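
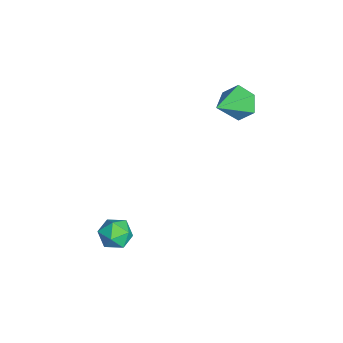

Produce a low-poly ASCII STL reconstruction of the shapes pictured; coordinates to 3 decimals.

solid 
facet normal -0.060 0.952 0.299
outer loop
vertex -1.083 -1.651 -3.68
vertex -1.555 -1.905 -2.965
vertex -0.663 -1.863 -2.92
endloop
endfacet
facet normal 0.543 0.837 -0.067
outer loop
vertex -1.083 -1.651 -3.68
vertex -0.663 -1.863 -2.92
vertex -0.334 -2.139 -3.704
endloop
endfacet
facet normal 0.366 0.596 -0.715
outer loop
vertex -1.083 -1.651 -3.68
vertex -0.334 -2.139 -3.704
vertex -1.022 -2.351 -4.233
endloop
endfacet
facet normal -0.346 0.563 -0.751
outer loop
vertex -1.083 -1.651 -3.68
vertex -1.022 -2.351 -4.233
vertex -1.776 -2.206 -3.777
endloop
endfacet
facet normal -0.610 0.783 -0.124
outer loop
vertex -1.083 -1.651 -3.68
vertex -1.776 -2.206 -3.777
vertex -1.555 -1.905 -2.965
endloop
endfacet
facet normal 0.908 0.322 0.268
outer loop
vertex -0.334 -2.139 -3.704
vertex -0.663 -1.863 -2.92
vertex -0.344 -2.694 -3.003
endloop
endfacet
facet normal -0.067 0.509 0.858
outer loop
vertex -0.663 -1.863 -2.92
vertex -1.555 -1.905 -2.965
vertex -1.098 -2.549 -2.547
endloop
endfacet
facet normal -0.956 0.236 0.173
outer loop
vertex -1.555 -1.905 -2.965
vertex -1.776 -2.206 -3.777
vertex -1.786 -2.761 -3.076
endloop
endfacet
facet normal -0.531 -0.120 -0.839
outer loop
vertex -1.776 -2.206 -3.777
vertex -1.022 -2.351 -4.233
vertex -1.457 -3.037 -3.86
endloop
endfacet
facet normal 0.621 -0.066 -0.781
outer loop
vertex -1.022 -2.351 -4.233
vertex -0.334 -2.139 -3.704
vertex -0.565 -2.995 -3.815
endloop
endfacet
facet normal 0.346 -0.563 0.751
outer loop
vertex -1.037 -3.249 -3.1
vertex -0.344 -2.694 -3.003
vertex -1.098 -2.549 -2.547
endloop
endfacet
facet normal -0.366 -0.596 0.715
outer loop
vertex -1.037 -3.249 -3.1
vertex -1.098 -2.549 -2.547
vertex -1.786 -2.761 -3.076
endloop
endfacet
facet normal -0.543 -0.837 0.067
outer loop
vertex -1.037 -3.249 -3.1
vertex -1.786 -2.761 -3.076
vertex -1.457 -3.037 -3.86
endloop
endfacet
facet normal 0.060 -0.952 -0.299
outer loop
vertex -1.037 -3.249 -3.1
vertex -1.457 -3.037 -3.86
vertex -0.565 -2.995 -3.815
endloop
endfacet
facet normal 0.610 -0.783 0.124
outer loop
vertex -1.037 -3.249 -3.1
vertex -0.565 -2.995 -3.815
vertex -0.344 -2.694 -3.003
endloop
endfacet
facet normal 0.531 0.120 0.839
outer loop
vertex -1.098 -2.549 -2.547
vertex -0.344 -2.694 -3.003
vertex -0.663 -1.863 -2.92
endloop
endfacet
facet normal -0.621 0.066 0.781
outer loop
vertex -1.786 -2.761 -3.076
vertex -1.098 -2.549 -2.547
vertex -1.555 -1.905 -2.965
endloop
endfacet
facet normal -0.908 -0.322 -0.268
outer loop
vertex -1.457 -3.037 -3.86
vertex -1.786 -2.761 -3.076
vertex -1.776 -2.206 -3.777
endloop
endfacet
facet normal 0.067 -0.509 -0.858
outer loop
vertex -0.565 -2.995 -3.815
vertex -1.457 -3.037 -3.86
vertex -1.022 -2.351 -4.233
endloop
endfacet
facet normal 0.956 -0.236 -0.173
outer loop
vertex -0.344 -2.694 -3.003
vertex -0.565 -2.995 -3.815
vertex -0.334 -2.139 -3.704
endloop
endfacet
facet normal -0.636 0.582 -0.508
outer loop
vertex -4.014 3.474 1.558
vertex -4.578 3.534 2.333
vertex -3.88 4.178 2.197
endloop
endfacet
facet normal 0.943 0.107 -0.315
outer loop
vertex -4.014 3.474 1.558
vertex -3.88 4.178 2.197
vertex -3.282 2.346 3.367
endloop
endfacet
facet normal -0.636 0.582 -0.507
outer loop
vertex -3.88 4.178 2.197
vertex -4.578 3.534 2.333
vertex -4.443 4.238 2.972
endloop
endfacet
facet normal 0.705 0.531 0.471
outer loop
vertex -3.88 4.178 2.197
vertex -4.443 4.238 2.972
vertex -3.282 2.346 3.367
endloop
endfacet
facet normal -0.635 0.582 -0.507
outer loop
vertex -4.443 4.238 2.972
vertex -4.578 3.534 2.333
vertex -5.142 3.593 3.107
endloop
endfacet
facet normal 0.000 0.205 0.979
outer loop
vertex -4.443 4.238 2.972
vertex -5.142 3.593 3.107
vertex -3.282 2.346 3.367
endloop
endfacet
facet normal -0.635 0.583 -0.507
outer loop
vertex -5.142 3.593 3.107
vertex -4.578 3.534 2.333
vertex -5.277 2.89 2.468
endloop
endfacet
facet normal -0.463 -0.546 0.698
outer loop
vertex -5.142 3.593 3.107
vertex -5.277 2.89 2.468
vertex -3.282 2.346 3.367
endloop
endfacet
facet normal -0.635 0.583 -0.508
outer loop
vertex -5.277 2.89 2.468
vertex -4.578 3.534 2.333
vertex -4.713 2.83 1.694
endloop
endfacet
facet normal -0.225 -0.970 -0.089
outer loop
vertex -5.277 2.89 2.468
vertex -4.713 2.83 1.694
vertex -3.282 2.346 3.367
endloop
endfacet
facet normal -0.635 0.582 -0.507
outer loop
vertex -4.713 2.83 1.694
vertex -4.578 3.534 2.333
vertex -4.014 3.474 1.558
endloop
endfacet
facet normal 0.478 -0.645 -0.596
outer loop
vertex -4.713 2.83 1.694
vertex -4.014 3.474 1.558
vertex -3.282 2.346 3.367
endloop
endfacet

endsolid


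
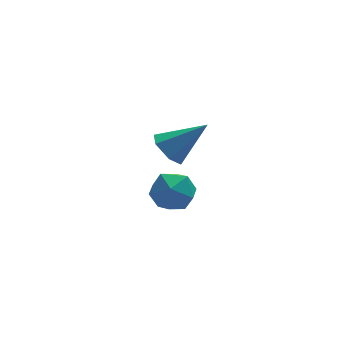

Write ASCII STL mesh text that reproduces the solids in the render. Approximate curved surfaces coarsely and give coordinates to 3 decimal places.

solid 
facet normal -0.669 -0.716 0.197
outer loop
vertex -1.675 3.209 -3.829
vertex -0.974 2.404 -4.374
vertex -0.849 2.61 -3.2
endloop
endfacet
facet normal -0.684 -0.209 0.699
outer loop
vertex -1.675 3.209 -3.829
vertex -0.849 2.61 -3.2
vertex -1.014 3.782 -3.011
endloop
endfacet
facet normal -0.828 0.412 0.380
outer loop
vertex -1.675 3.209 -3.829
vertex -1.014 3.782 -3.011
vertex -1.241 4.3 -4.067
endloop
endfacet
facet normal -0.902 0.289 -0.319
outer loop
vertex -1.675 3.209 -3.829
vertex -1.241 4.3 -4.067
vertex -1.216 3.448 -4.91
endloop
endfacet
facet normal -0.804 -0.408 -0.432
outer loop
vertex -1.675 3.209 -3.829
vertex -1.216 3.448 -4.91
vertex -0.974 2.404 -4.374
endloop
endfacet
facet normal -0.032 -0.163 0.986
outer loop
vertex -1.014 3.782 -3.011
vertex -0.849 2.61 -3.2
vertex 0.096 3.332 -3.05
endloop
endfacet
facet normal -0.008 -0.985 0.174
outer loop
vertex -0.849 2.61 -3.2
vertex -0.974 2.404 -4.374
vertex 0.121 2.48 -3.893
endloop
endfacet
facet normal -0.227 -0.486 -0.844
outer loop
vertex -0.974 2.404 -4.374
vertex -1.216 3.448 -4.91
vertex -0.106 2.998 -4.949
endloop
endfacet
facet normal -0.386 0.643 -0.661
outer loop
vertex -1.216 3.448 -4.91
vertex -1.241 4.3 -4.067
vertex -0.271 4.17 -4.76
endloop
endfacet
facet normal -0.265 0.842 0.470
outer loop
vertex -1.241 4.3 -4.067
vertex -1.014 3.782 -3.011
vertex -0.146 4.376 -3.586
endloop
endfacet
facet normal 0.902 -0.289 0.319
outer loop
vertex 0.555 3.571 -4.131
vertex 0.096 3.332 -3.05
vertex 0.121 2.48 -3.893
endloop
endfacet
facet normal 0.828 -0.412 -0.380
outer loop
vertex 0.555 3.571 -4.131
vertex 0.121 2.48 -3.893
vertex -0.106 2.998 -4.949
endloop
endfacet
facet normal 0.684 0.209 -0.699
outer loop
vertex 0.555 3.571 -4.131
vertex -0.106 2.998 -4.949
vertex -0.271 4.17 -4.76
endloop
endfacet
facet normal 0.669 0.716 -0.197
outer loop
vertex 0.555 3.571 -4.131
vertex -0.271 4.17 -4.76
vertex -0.146 4.376 -3.586
endloop
endfacet
facet normal 0.804 0.408 0.432
outer loop
vertex 0.555 3.571 -4.131
vertex -0.146 4.376 -3.586
vertex 0.096 3.332 -3.05
endloop
endfacet
facet normal 0.386 -0.643 0.661
outer loop
vertex 0.121 2.48 -3.893
vertex 0.096 3.332 -3.05
vertex -0.849 2.61 -3.2
endloop
endfacet
facet normal 0.265 -0.842 -0.470
outer loop
vertex -0.106 2.998 -4.949
vertex 0.121 2.48 -3.893
vertex -0.974 2.404 -4.374
endloop
endfacet
facet normal 0.032 0.163 -0.986
outer loop
vertex -0.271 4.17 -4.76
vertex -0.106 2.998 -4.949
vertex -1.216 3.448 -4.91
endloop
endfacet
facet normal 0.008 0.985 -0.174
outer loop
vertex -0.146 4.376 -3.586
vertex -0.271 4.17 -4.76
vertex -1.241 4.3 -4.067
endloop
endfacet
facet normal 0.227 0.486 0.844
outer loop
vertex 0.096 3.332 -3.05
vertex -0.146 4.376 -3.586
vertex -1.014 3.782 -3.011
endloop
endfacet
facet normal -0.767 0.080 -0.637
outer loop
vertex -0.895 0.905 0.152
vertex -1.478 0.577 0.812
vertex -1.322 1.501 0.741
endloop
endfacet
facet normal 0.695 0.692 -0.196
outer loop
vertex -0.895 0.905 0.152
vertex -1.322 1.501 0.741
vertex 0.178 0.403 2.188
endloop
endfacet
facet normal -0.767 0.080 -0.637
outer loop
vertex -1.322 1.501 0.741
vertex -1.478 0.577 0.812
vertex -1.905 1.173 1.401
endloop
endfacet
facet normal 0.115 0.845 0.522
outer loop
vertex -1.322 1.501 0.741
vertex -1.905 1.173 1.401
vertex 0.178 0.403 2.188
endloop
endfacet
facet normal -0.767 0.080 -0.637
outer loop
vertex -1.905 1.173 1.401
vertex -1.478 0.577 0.812
vertex -2.061 0.249 1.473
endloop
endfacet
facet normal -0.310 0.126 0.943
outer loop
vertex -1.905 1.173 1.401
vertex -2.061 0.249 1.473
vertex 0.178 0.403 2.188
endloop
endfacet
facet normal -0.767 0.081 -0.636
outer loop
vertex -2.061 0.249 1.473
vertex -1.478 0.577 0.812
vertex -1.635 -0.347 0.884
endloop
endfacet
facet normal -0.155 -0.748 0.645
outer loop
vertex -2.061 0.249 1.473
vertex -1.635 -0.347 0.884
vertex 0.178 0.403 2.188
endloop
endfacet
facet normal -0.767 0.081 -0.636
outer loop
vertex -1.635 -0.347 0.884
vertex -1.478 0.577 0.812
vertex -1.052 -0.019 0.223
endloop
endfacet
facet normal 0.425 -0.902 -0.073
outer loop
vertex -1.635 -0.347 0.884
vertex -1.052 -0.019 0.223
vertex 0.178 0.403 2.188
endloop
endfacet
facet normal -0.767 0.081 -0.637
outer loop
vertex -1.052 -0.019 0.223
vertex -1.478 0.577 0.812
vertex -0.895 0.905 0.152
endloop
endfacet
facet normal 0.851 -0.182 -0.493
outer loop
vertex -1.052 -0.019 0.223
vertex -0.895 0.905 0.152
vertex 0.178 0.403 2.188
endloop
endfacet

endsolid


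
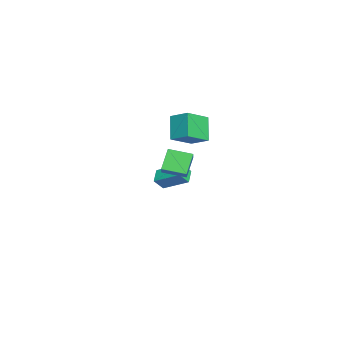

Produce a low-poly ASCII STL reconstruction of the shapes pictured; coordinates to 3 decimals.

solid 
facet normal -0.766 -0.085 -0.637
outer loop
vertex 2.506 -1.626 1.352
vertex 2.569 -0.351 1.107
vertex 3.359 -1.859 0.358
endloop
endfacet
facet normal -0.048 -0.981 0.189
outer loop
vertex 4.171 -1.769 1.033
vertex 2.506 -1.626 1.352
vertex 3.359 -1.859 0.358
endloop
endfacet
facet normal -0.766 -0.085 -0.637
outer loop
vertex 3.359 -1.859 0.358
vertex 2.569 -0.351 1.107
vertex 3.422 -0.584 0.113
endloop
endfacet
facet normal 0.641 -0.175 -0.747
outer loop
vertex 3.422 -0.584 0.113
vertex 4.171 -1.769 1.033
vertex 3.359 -1.859 0.358
endloop
endfacet
facet normal -0.641 0.175 0.747
outer loop
vertex 2.506 -1.626 1.352
vertex 3.381 -0.261 1.782
vertex 2.569 -0.351 1.107
endloop
endfacet
facet normal -0.048 -0.981 0.189
outer loop
vertex 3.318 -1.536 2.027
vertex 2.506 -1.626 1.352
vertex 4.171 -1.769 1.033
endloop
endfacet
facet normal -0.641 0.175 0.747
outer loop
vertex 3.318 -1.536 2.027
vertex 3.381 -0.261 1.782
vertex 2.506 -1.626 1.352
endloop
endfacet
facet normal 0.048 0.981 -0.189
outer loop
vertex 2.569 -0.351 1.107
vertex 3.381 -0.261 1.782
vertex 3.422 -0.584 0.113
endloop
endfacet
facet normal 0.641 -0.175 -0.747
outer loop
vertex 4.234 -0.494 0.788
vertex 4.171 -1.769 1.033
vertex 3.422 -0.584 0.113
endloop
endfacet
facet normal 0.048 0.981 -0.189
outer loop
vertex 3.422 -0.584 0.113
vertex 3.381 -0.261 1.782
vertex 4.234 -0.494 0.788
endloop
endfacet
facet normal 0.766 0.085 0.637
outer loop
vertex 4.234 -0.494 0.788
vertex 3.318 -1.536 2.027
vertex 4.171 -1.769 1.033
endloop
endfacet
facet normal 0.766 0.085 0.637
outer loop
vertex 3.381 -0.261 1.782
vertex 3.318 -1.536 2.027
vertex 4.234 -0.494 0.788
endloop
endfacet
facet normal -0.340 0.538 -0.772
outer loop
vertex -4.097 -1.206 -3.534
vertex -3.246 -1.238 -3.931
vertex -4.536 -2.663 -4.356
endloop
endfacet
facet normal -0.906 0.035 0.422
outer loop
vertex -4.234 -3.142 -3.669
vertex -4.097 -1.206 -3.534
vertex -4.536 -2.663 -4.356
endloop
endfacet
facet normal -0.339 0.537 -0.772
outer loop
vertex -4.536 -2.663 -4.356
vertex -3.246 -1.238 -3.931
vertex -3.684 -2.696 -4.753
endloop
endfacet
facet normal -0.254 -0.842 -0.475
outer loop
vertex -3.684 -2.696 -4.753
vertex -4.234 -3.142 -3.669
vertex -4.536 -2.663 -4.356
endloop
endfacet
facet normal 0.254 0.842 0.476
outer loop
vertex -4.097 -1.206 -3.534
vertex -2.944 -1.717 -3.244
vertex -3.246 -1.238 -3.931
endloop
endfacet
facet normal -0.906 0.035 0.421
outer loop
vertex -3.796 -1.684 -2.847
vertex -4.097 -1.206 -3.534
vertex -4.234 -3.142 -3.669
endloop
endfacet
facet normal 0.254 0.843 0.475
outer loop
vertex -3.796 -1.684 -2.847
vertex -2.944 -1.717 -3.244
vertex -4.097 -1.206 -3.534
endloop
endfacet
facet normal 0.906 -0.034 -0.422
outer loop
vertex -3.246 -1.238 -3.931
vertex -2.944 -1.717 -3.244
vertex -3.684 -2.696 -4.753
endloop
endfacet
facet normal -0.253 -0.843 -0.475
outer loop
vertex -3.383 -3.174 -4.066
vertex -4.234 -3.142 -3.669
vertex -3.684 -2.696 -4.753
endloop
endfacet
facet normal 0.906 -0.035 -0.422
outer loop
vertex -3.684 -2.696 -4.753
vertex -2.944 -1.717 -3.244
vertex -3.383 -3.174 -4.066
endloop
endfacet
facet normal 0.340 -0.537 0.772
outer loop
vertex -3.383 -3.174 -4.066
vertex -3.796 -1.684 -2.847
vertex -4.234 -3.142 -3.669
endloop
endfacet
facet normal 0.339 -0.538 0.772
outer loop
vertex -2.944 -1.717 -3.244
vertex -3.796 -1.684 -2.847
vertex -3.383 -3.174 -4.066
endloop
endfacet
facet normal -0.654 -0.088 0.751
outer loop
vertex -0.972 -1.058 2.525
vertex -2.008 -0.075 1.739
vertex -1.472 -2.025 1.976
endloop
endfacet
facet normal 0.636 -0.603 0.483
outer loop
vertex -0.432 -1.885 0.781
vertex -0.972 -1.058 2.525
vertex -1.472 -2.025 1.976
endloop
endfacet
facet normal -0.654 -0.089 0.751
outer loop
vertex -1.472 -2.025 1.976
vertex -2.008 -0.075 1.739
vertex -2.508 -1.043 1.189
endloop
endfacet
facet normal -0.410 -0.793 -0.450
outer loop
vertex -2.508 -1.043 1.189
vertex -0.432 -1.885 0.781
vertex -1.472 -2.025 1.976
endloop
endfacet
facet normal 0.411 0.793 0.450
outer loop
vertex -0.972 -1.058 2.525
vertex -0.968 0.065 0.544
vertex -2.008 -0.075 1.739
endloop
endfacet
facet normal 0.636 -0.603 0.483
outer loop
vertex 0.068 -0.917 1.331
vertex -0.972 -1.058 2.525
vertex -0.432 -1.885 0.781
endloop
endfacet
facet normal 0.410 0.793 0.451
outer loop
vertex 0.068 -0.917 1.331
vertex -0.968 0.065 0.544
vertex -0.972 -1.058 2.525
endloop
endfacet
facet normal -0.636 0.603 -0.483
outer loop
vertex -2.008 -0.075 1.739
vertex -0.968 0.065 0.544
vertex -2.508 -1.043 1.189
endloop
endfacet
facet normal -0.410 -0.793 -0.451
outer loop
vertex -1.468 -0.902 -0.005
vertex -0.432 -1.885 0.781
vertex -2.508 -1.043 1.189
endloop
endfacet
facet normal -0.636 0.603 -0.483
outer loop
vertex -2.508 -1.043 1.189
vertex -0.968 0.065 0.544
vertex -1.468 -0.902 -0.005
endloop
endfacet
facet normal 0.654 0.089 -0.751
outer loop
vertex -1.468 -0.902 -0.005
vertex 0.068 -0.917 1.331
vertex -0.432 -1.885 0.781
endloop
endfacet
facet normal 0.654 0.088 -0.751
outer loop
vertex -0.968 0.065 0.544
vertex 0.068 -0.917 1.331
vertex -1.468 -0.902 -0.005
endloop
endfacet

endsolid


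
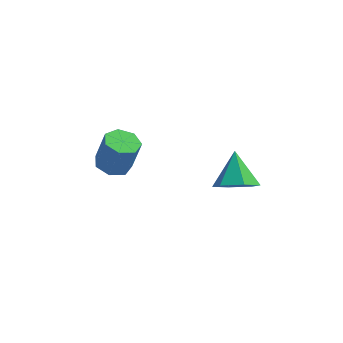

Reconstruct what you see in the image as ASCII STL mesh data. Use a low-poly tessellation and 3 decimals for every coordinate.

solid 
facet normal 0.052 -0.751 -0.658
outer loop
vertex 2.979 -0.087 0.305
vertex 2.314 -0.605 0.844
vertex 2.001 0.008 0.119
endloop
endfacet
facet normal 0.156 0.924 -0.350
outer loop
vertex 2.979 -0.087 0.305
vertex 2.001 0.008 0.119
vertex 2.226 0.665 1.956
endloop
endfacet
facet normal 0.052 -0.751 -0.658
outer loop
vertex 2.001 0.008 0.119
vertex 2.314 -0.605 0.844
vertex 1.336 -0.51 0.658
endloop
endfacet
facet normal -0.687 0.707 -0.169
outer loop
vertex 2.001 0.008 0.119
vertex 1.336 -0.51 0.658
vertex 2.226 0.665 1.956
endloop
endfacet
facet normal 0.052 -0.751 -0.658
outer loop
vertex 1.336 -0.51 0.658
vertex 2.314 -0.605 0.844
vertex 1.65 -1.123 1.383
endloop
endfacet
facet normal -0.867 0.125 0.482
outer loop
vertex 1.336 -0.51 0.658
vertex 1.65 -1.123 1.383
vertex 2.226 0.665 1.956
endloop
endfacet
facet normal 0.053 -0.752 -0.657
outer loop
vertex 1.65 -1.123 1.383
vertex 2.314 -0.605 0.844
vertex 2.628 -1.218 1.57
endloop
endfacet
facet normal -0.205 -0.238 0.949
outer loop
vertex 1.65 -1.123 1.383
vertex 2.628 -1.218 1.57
vertex 2.226 0.665 1.956
endloop
endfacet
facet normal 0.053 -0.752 -0.657
outer loop
vertex 2.628 -1.218 1.57
vertex 2.314 -0.605 0.844
vertex 3.292 -0.7 1.031
endloop
endfacet
facet normal 0.640 -0.021 0.768
outer loop
vertex 2.628 -1.218 1.57
vertex 3.292 -0.7 1.031
vertex 2.226 0.665 1.956
endloop
endfacet
facet normal 0.053 -0.752 -0.657
outer loop
vertex 3.292 -0.7 1.031
vertex 2.314 -0.605 0.844
vertex 2.979 -0.087 0.305
endloop
endfacet
facet normal 0.820 0.560 0.119
outer loop
vertex 3.292 -0.7 1.031
vertex 2.979 -0.087 0.305
vertex 2.226 0.665 1.956
endloop
endfacet
facet normal -0.267 -0.000 -0.964
outer loop
vertex -2.471 2.901 -0.749
vertex -2.918 2.2 -0.625
vertex -3.167 3.0 -0.556
endloop
endfacet
facet normal 0.131 0.991 -0.036
outer loop
vertex -2.471 2.901 -0.749
vertex -3.167 3.0 -0.556
vertex -2.035 2.9 0.821
endloop
endfacet
facet normal 0.131 0.991 -0.036
outer loop
vertex -2.035 2.9 0.821
vertex -3.167 3.0 -0.556
vertex -2.731 2.999 1.015
endloop
endfacet
facet normal 0.268 -0.001 0.963
outer loop
vertex -2.035 2.9 0.821
vertex -2.731 2.999 1.015
vertex -2.482 2.2 0.945
endloop
endfacet
facet normal -0.267 0.000 -0.964
outer loop
vertex -3.167 3.0 -0.556
vertex -2.918 2.2 -0.625
vertex -3.676 2.497 -0.415
endloop
endfacet
facet normal -0.664 0.724 0.185
outer loop
vertex -3.167 3.0 -0.556
vertex -3.676 2.497 -0.415
vertex -2.731 2.999 1.015
endloop
endfacet
facet normal -0.665 0.724 0.185
outer loop
vertex -2.731 2.999 1.015
vertex -3.676 2.497 -0.415
vertex -3.239 2.496 1.156
endloop
endfacet
facet normal 0.268 -0.001 0.963
outer loop
vertex -2.731 2.999 1.015
vertex -3.239 2.496 1.156
vertex -2.482 2.2 0.945
endloop
endfacet
facet normal -0.267 -0.000 -0.964
outer loop
vertex -3.676 2.497 -0.415
vertex -2.918 2.2 -0.625
vertex -3.614 1.77 -0.432
endloop
endfacet
facet normal -0.960 -0.088 0.267
outer loop
vertex -3.676 2.497 -0.415
vertex -3.614 1.77 -0.432
vertex -3.239 2.496 1.156
endloop
endfacet
facet normal -0.960 -0.089 0.267
outer loop
vertex -3.239 2.496 1.156
vertex -3.614 1.77 -0.432
vertex -3.177 1.77 1.138
endloop
endfacet
facet normal 0.268 -0.001 0.963
outer loop
vertex -3.239 2.496 1.156
vertex -3.177 1.77 1.138
vertex -2.482 2.2 0.945
endloop
endfacet
facet normal -0.268 0.001 -0.964
outer loop
vertex -3.614 1.77 -0.432
vertex -2.918 2.2 -0.625
vertex -3.028 1.368 -0.595
endloop
endfacet
facet normal -0.531 -0.834 0.148
outer loop
vertex -3.614 1.77 -0.432
vertex -3.028 1.368 -0.595
vertex -3.177 1.77 1.138
endloop
endfacet
facet normal -0.532 -0.834 0.148
outer loop
vertex -3.177 1.77 1.138
vertex -3.028 1.368 -0.595
vertex -2.591 1.367 0.975
endloop
endfacet
facet normal 0.268 -0.000 0.963
outer loop
vertex -3.177 1.77 1.138
vertex -2.591 1.367 0.975
vertex -2.482 2.2 0.945
endloop
endfacet
facet normal -0.268 0.001 -0.963
outer loop
vertex -3.028 1.368 -0.595
vertex -2.918 2.2 -0.625
vertex -2.36 1.592 -0.781
endloop
endfacet
facet normal 0.296 -0.952 -0.083
outer loop
vertex -3.028 1.368 -0.595
vertex -2.36 1.592 -0.781
vertex -2.591 1.367 0.975
endloop
endfacet
facet normal 0.297 -0.951 -0.083
outer loop
vertex -2.591 1.367 0.975
vertex -2.36 1.592 -0.781
vertex -1.923 1.592 0.79
endloop
endfacet
facet normal 0.267 -0.000 0.964
outer loop
vertex -2.591 1.367 0.975
vertex -1.923 1.592 0.79
vertex -2.482 2.2 0.945
endloop
endfacet
facet normal -0.268 0.001 -0.963
outer loop
vertex -2.36 1.592 -0.781
vertex -2.918 2.2 -0.625
vertex -2.112 2.275 -0.849
endloop
endfacet
facet normal 0.902 -0.352 -0.251
outer loop
vertex -2.36 1.592 -0.781
vertex -2.112 2.275 -0.849
vertex -1.923 1.592 0.79
endloop
endfacet
facet normal 0.902 -0.352 -0.251
outer loop
vertex -1.923 1.592 0.79
vertex -2.112 2.275 -0.849
vertex -1.676 2.274 0.721
endloop
endfacet
facet normal 0.268 0.001 0.963
outer loop
vertex -1.923 1.592 0.79
vertex -1.676 2.274 0.721
vertex -2.482 2.2 0.945
endloop
endfacet
facet normal -0.268 0.000 -0.963
outer loop
vertex -2.112 2.275 -0.849
vertex -2.918 2.2 -0.625
vertex -2.471 2.901 -0.749
endloop
endfacet
facet normal 0.828 0.512 -0.230
outer loop
vertex -2.112 2.275 -0.849
vertex -2.471 2.901 -0.749
vertex -1.676 2.274 0.721
endloop
endfacet
facet normal 0.828 0.512 -0.230
outer loop
vertex -1.676 2.274 0.721
vertex -2.471 2.901 -0.749
vertex -2.035 2.9 0.821
endloop
endfacet
facet normal 0.268 -0.000 0.963
outer loop
vertex -1.676 2.274 0.721
vertex -2.035 2.9 0.821
vertex -2.482 2.2 0.945
endloop
endfacet

endsolid


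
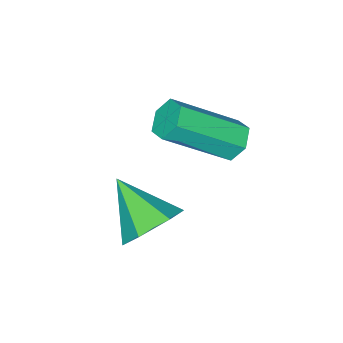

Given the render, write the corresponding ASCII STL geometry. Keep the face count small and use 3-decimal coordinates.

solid 
facet normal 0.093 0.821 -0.564
outer loop
vertex 3.616 3.334 0.285
vertex 2.931 3.134 -0.119
vertex 2.888 3.601 0.554
endloop
endfacet
facet normal 0.371 0.078 0.925
outer loop
vertex 3.616 3.334 0.285
vertex 2.888 3.601 0.554
vertex 2.789 1.886 0.739
endloop
endfacet
facet normal 0.093 0.821 -0.564
outer loop
vertex 2.888 3.601 0.554
vertex 2.931 3.134 -0.119
vertex 2.203 3.401 0.15
endloop
endfacet
facet normal -0.530 0.121 0.839
outer loop
vertex 2.888 3.601 0.554
vertex 2.203 3.401 0.15
vertex 2.789 1.886 0.739
endloop
endfacet
facet normal 0.092 0.820 -0.564
outer loop
vertex 2.203 3.401 0.15
vertex 2.931 3.134 -0.119
vertex 2.246 2.934 -0.522
endloop
endfacet
facet normal -0.940 -0.305 0.152
outer loop
vertex 2.203 3.401 0.15
vertex 2.246 2.934 -0.522
vertex 2.789 1.886 0.739
endloop
endfacet
facet normal 0.092 0.820 -0.564
outer loop
vertex 2.246 2.934 -0.522
vertex 2.931 3.134 -0.119
vertex 2.973 2.667 -0.791
endloop
endfacet
facet normal -0.450 -0.773 -0.448
outer loop
vertex 2.246 2.934 -0.522
vertex 2.973 2.667 -0.791
vertex 2.789 1.886 0.739
endloop
endfacet
facet normal 0.093 0.820 -0.564
outer loop
vertex 2.973 2.667 -0.791
vertex 2.931 3.134 -0.119
vertex 3.658 2.867 -0.387
endloop
endfacet
facet normal 0.452 -0.816 -0.362
outer loop
vertex 2.973 2.667 -0.791
vertex 3.658 2.867 -0.387
vertex 2.789 1.886 0.739
endloop
endfacet
facet normal 0.093 0.820 -0.564
outer loop
vertex 3.658 2.867 -0.387
vertex 2.931 3.134 -0.119
vertex 3.616 3.334 0.285
endloop
endfacet
facet normal 0.862 -0.390 0.325
outer loop
vertex 3.658 2.867 -0.387
vertex 3.616 3.334 0.285
vertex 2.789 1.886 0.739
endloop
endfacet
facet normal -0.643 0.492 -0.587
outer loop
vertex 0.538 3.024 0.752
vertex 0.299 3.252 1.205
vertex 0.727 3.512 0.954
endloop
endfacet
facet normal 0.687 0.034 -0.726
outer loop
vertex 0.538 3.024 0.752
vertex 0.727 3.512 0.954
vertex 1.8 2.061 1.902
endloop
endfacet
facet normal 0.688 0.035 -0.725
outer loop
vertex 1.8 2.061 1.902
vertex 0.727 3.512 0.954
vertex 1.988 2.548 2.104
endloop
endfacet
facet normal 0.644 -0.492 0.586
outer loop
vertex 1.8 2.061 1.902
vertex 1.988 2.548 2.104
vertex 1.561 2.288 2.355
endloop
endfacet
facet normal -0.643 0.492 -0.587
outer loop
vertex 0.727 3.512 0.954
vertex 0.299 3.252 1.205
vertex 0.488 3.739 1.406
endloop
endfacet
facet normal 0.635 0.770 -0.051
outer loop
vertex 0.727 3.512 0.954
vertex 0.488 3.739 1.406
vertex 1.988 2.548 2.104
endloop
endfacet
facet normal 0.636 0.770 -0.052
outer loop
vertex 1.988 2.548 2.104
vertex 0.488 3.739 1.406
vertex 1.749 2.776 2.556
endloop
endfacet
facet normal 0.644 -0.490 0.588
outer loop
vertex 1.988 2.548 2.104
vertex 1.749 2.776 2.556
vertex 1.561 2.288 2.355
endloop
endfacet
facet normal -0.644 0.492 -0.586
outer loop
vertex 0.488 3.739 1.406
vertex 0.299 3.252 1.205
vertex 0.06 3.479 1.658
endloop
endfacet
facet normal -0.051 0.737 0.674
outer loop
vertex 0.488 3.739 1.406
vertex 0.06 3.479 1.658
vertex 1.749 2.776 2.556
endloop
endfacet
facet normal -0.051 0.737 0.674
outer loop
vertex 1.749 2.776 2.556
vertex 0.06 3.479 1.658
vertex 1.322 2.516 2.808
endloop
endfacet
facet normal 0.645 -0.490 0.587
outer loop
vertex 1.749 2.776 2.556
vertex 1.322 2.516 2.808
vertex 1.561 2.288 2.355
endloop
endfacet
facet normal -0.644 0.492 -0.586
outer loop
vertex 0.06 3.479 1.658
vertex 0.299 3.252 1.205
vertex -0.128 2.992 1.456
endloop
endfacet
facet normal -0.688 -0.035 0.725
outer loop
vertex 0.06 3.479 1.658
vertex -0.128 2.992 1.456
vertex 1.322 2.516 2.808
endloop
endfacet
facet normal -0.688 -0.034 0.725
outer loop
vertex 1.322 2.516 2.808
vertex -0.128 2.992 1.456
vertex 1.133 2.028 2.606
endloop
endfacet
facet normal 0.643 -0.492 0.587
outer loop
vertex 1.322 2.516 2.808
vertex 1.133 2.028 2.606
vertex 1.561 2.288 2.355
endloop
endfacet
facet normal -0.644 0.490 -0.588
outer loop
vertex -0.128 2.992 1.456
vertex 0.299 3.252 1.205
vertex 0.111 2.764 1.004
endloop
endfacet
facet normal -0.636 -0.770 0.052
outer loop
vertex -0.128 2.992 1.456
vertex 0.111 2.764 1.004
vertex 1.133 2.028 2.606
endloop
endfacet
facet normal -0.635 -0.771 0.051
outer loop
vertex 1.133 2.028 2.606
vertex 0.111 2.764 1.004
vertex 1.372 1.801 2.154
endloop
endfacet
facet normal 0.643 -0.492 0.587
outer loop
vertex 1.133 2.028 2.606
vertex 1.372 1.801 2.154
vertex 1.561 2.288 2.355
endloop
endfacet
facet normal -0.645 0.490 -0.587
outer loop
vertex 0.111 2.764 1.004
vertex 0.299 3.252 1.205
vertex 0.538 3.024 0.752
endloop
endfacet
facet normal 0.051 -0.737 -0.674
outer loop
vertex 0.111 2.764 1.004
vertex 0.538 3.024 0.752
vertex 1.372 1.801 2.154
endloop
endfacet
facet normal 0.051 -0.737 -0.674
outer loop
vertex 1.372 1.801 2.154
vertex 0.538 3.024 0.752
vertex 1.8 2.061 1.902
endloop
endfacet
facet normal 0.644 -0.492 0.586
outer loop
vertex 1.372 1.801 2.154
vertex 1.8 2.061 1.902
vertex 1.561 2.288 2.355
endloop
endfacet

endsolid


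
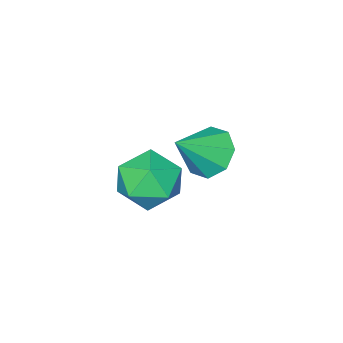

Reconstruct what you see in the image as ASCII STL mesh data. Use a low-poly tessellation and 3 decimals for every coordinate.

solid 
facet normal -0.759 0.085 -0.645
outer loop
vertex -2.857 0.923 0.835
vertex -3.379 0.397 1.38
vertex -3.217 1.3 1.308
endloop
endfacet
facet normal 0.715 0.699 -0.014
outer loop
vertex -2.857 0.923 0.835
vertex -3.217 1.3 1.308
vertex -2.181 0.263 2.4
endloop
endfacet
facet normal -0.759 0.085 -0.646
outer loop
vertex -3.217 1.3 1.308
vertex -3.379 0.397 1.38
vertex -3.672 1.148 1.823
endloop
endfacet
facet normal 0.292 0.816 0.499
outer loop
vertex -3.217 1.3 1.308
vertex -3.672 1.148 1.823
vertex -2.181 0.263 2.4
endloop
endfacet
facet normal -0.759 0.085 -0.646
outer loop
vertex -3.672 1.148 1.823
vertex -3.379 0.397 1.38
vertex -3.956 0.557 2.079
endloop
endfacet
facet normal -0.091 0.432 0.897
outer loop
vertex -3.672 1.148 1.823
vertex -3.956 0.557 2.079
vertex -2.181 0.263 2.4
endloop
endfacet
facet normal -0.759 0.085 -0.646
outer loop
vertex -3.956 0.557 2.079
vertex -3.379 0.397 1.38
vertex -3.902 -0.128 1.925
endloop
endfacet
facet normal -0.210 -0.230 0.950
outer loop
vertex -3.956 0.557 2.079
vertex -3.902 -0.128 1.925
vertex -2.181 0.263 2.4
endloop
endfacet
facet normal -0.759 0.086 -0.646
outer loop
vertex -3.902 -0.128 1.925
vertex -3.379 0.397 1.38
vertex -3.542 -0.505 1.452
endloop
endfacet
facet normal 0.005 -0.780 0.625
outer loop
vertex -3.902 -0.128 1.925
vertex -3.542 -0.505 1.452
vertex -2.181 0.263 2.4
endloop
endfacet
facet normal -0.759 0.086 -0.645
outer loop
vertex -3.542 -0.505 1.452
vertex -3.379 0.397 1.38
vertex -3.087 -0.354 0.937
endloop
endfacet
facet normal 0.427 -0.897 0.114
outer loop
vertex -3.542 -0.505 1.452
vertex -3.087 -0.354 0.937
vertex -2.181 0.263 2.4
endloop
endfacet
facet normal -0.759 0.085 -0.645
outer loop
vertex -3.087 -0.354 0.937
vertex -3.379 0.397 1.38
vertex -2.803 0.238 0.681
endloop
endfacet
facet normal 0.810 -0.512 -0.286
outer loop
vertex -3.087 -0.354 0.937
vertex -2.803 0.238 0.681
vertex -2.181 0.263 2.4
endloop
endfacet
facet normal -0.759 0.085 -0.645
outer loop
vertex -2.803 0.238 0.681
vertex -3.379 0.397 1.38
vertex -2.857 0.923 0.835
endloop
endfacet
facet normal 0.929 0.149 -0.338
outer loop
vertex -2.803 0.238 0.681
vertex -2.857 0.923 0.835
vertex -2.181 0.263 2.4
endloop
endfacet
facet normal -0.465 0.885 -0.030
outer loop
vertex -0.882 1.977 2.039
vertex -0.933 1.986 3.089
vertex -0.103 2.406 2.599
endloop
endfacet
facet normal -0.024 0.809 -0.587
outer loop
vertex -0.882 1.977 2.039
vertex -0.103 2.406 2.599
vertex 0.118 1.807 1.764
endloop
endfacet
facet normal -0.222 0.228 -0.948
outer loop
vertex -0.882 1.977 2.039
vertex 0.118 1.807 1.764
vertex -0.576 1.018 1.737
endloop
endfacet
facet normal -0.786 -0.057 -0.615
outer loop
vertex -0.882 1.977 2.039
vertex -0.576 1.018 1.737
vertex -1.225 1.128 2.556
endloop
endfacet
facet normal -0.936 0.349 -0.048
outer loop
vertex -0.882 1.977 2.039
vertex -1.225 1.128 2.556
vertex -0.933 1.986 3.089
endloop
endfacet
facet normal 0.634 0.698 -0.333
outer loop
vertex 0.118 1.807 1.764
vertex -0.103 2.406 2.599
vertex 0.685 1.712 2.644
endloop
endfacet
facet normal -0.080 0.820 0.567
outer loop
vertex -0.103 2.406 2.599
vertex -0.933 1.986 3.089
vertex 0.036 1.822 3.463
endloop
endfacet
facet normal -0.842 -0.047 0.537
outer loop
vertex -0.933 1.986 3.089
vertex -1.225 1.128 2.556
vertex -0.658 1.033 3.436
endloop
endfacet
facet normal -0.599 -0.705 -0.380
outer loop
vertex -1.225 1.128 2.556
vertex -0.576 1.018 1.737
vertex -0.437 0.434 2.601
endloop
endfacet
facet normal 0.313 -0.244 -0.918
outer loop
vertex -0.576 1.018 1.737
vertex 0.118 1.807 1.764
vertex 0.393 0.854 2.111
endloop
endfacet
facet normal 0.786 0.057 0.615
outer loop
vertex 0.342 0.863 3.161
vertex 0.685 1.712 2.644
vertex 0.036 1.822 3.463
endloop
endfacet
facet normal 0.222 -0.228 0.948
outer loop
vertex 0.342 0.863 3.161
vertex 0.036 1.822 3.463
vertex -0.658 1.033 3.436
endloop
endfacet
facet normal 0.024 -0.809 0.587
outer loop
vertex 0.342 0.863 3.161
vertex -0.658 1.033 3.436
vertex -0.437 0.434 2.601
endloop
endfacet
facet normal 0.465 -0.885 0.030
outer loop
vertex 0.342 0.863 3.161
vertex -0.437 0.434 2.601
vertex 0.393 0.854 2.111
endloop
endfacet
facet normal 0.936 -0.349 0.048
outer loop
vertex 0.342 0.863 3.161
vertex 0.393 0.854 2.111
vertex 0.685 1.712 2.644
endloop
endfacet
facet normal 0.599 0.705 0.380
outer loop
vertex 0.036 1.822 3.463
vertex 0.685 1.712 2.644
vertex -0.103 2.406 2.599
endloop
endfacet
facet normal -0.313 0.244 0.918
outer loop
vertex -0.658 1.033 3.436
vertex 0.036 1.822 3.463
vertex -0.933 1.986 3.089
endloop
endfacet
facet normal -0.634 -0.698 0.333
outer loop
vertex -0.437 0.434 2.601
vertex -0.658 1.033 3.436
vertex -1.225 1.128 2.556
endloop
endfacet
facet normal 0.080 -0.820 -0.567
outer loop
vertex 0.393 0.854 2.111
vertex -0.437 0.434 2.601
vertex -0.576 1.018 1.737
endloop
endfacet
facet normal 0.842 0.047 -0.537
outer loop
vertex 0.685 1.712 2.644
vertex 0.393 0.854 2.111
vertex 0.118 1.807 1.764
endloop
endfacet

endsolid


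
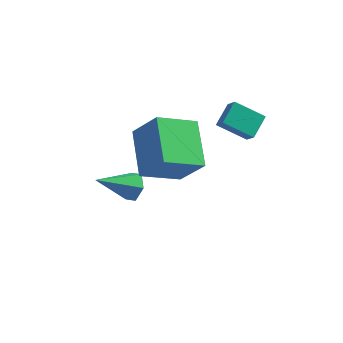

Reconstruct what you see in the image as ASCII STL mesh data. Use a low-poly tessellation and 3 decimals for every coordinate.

solid 
facet normal -0.356 0.523 -0.774
outer loop
vertex 2.824 2.183 0.415
vertex 3.119 3.032 0.853
vertex 3.968 2.089 -0.174
endloop
endfacet
facet normal -0.296 -0.849 -0.439
outer loop
vertex 4.281 1.628 0.507
vertex 2.824 2.183 0.415
vertex 3.968 2.089 -0.174
endloop
endfacet
facet normal -0.356 0.523 -0.774
outer loop
vertex 3.968 2.089 -0.174
vertex 3.119 3.032 0.853
vertex 4.263 2.938 0.264
endloop
endfacet
facet normal 0.887 -0.073 -0.457
outer loop
vertex 4.263 2.938 0.264
vertex 4.281 1.628 0.507
vertex 3.968 2.089 -0.174
endloop
endfacet
facet normal -0.887 0.073 0.457
outer loop
vertex 2.824 2.183 0.415
vertex 3.432 2.571 1.534
vertex 3.119 3.032 0.853
endloop
endfacet
facet normal -0.296 -0.849 -0.439
outer loop
vertex 3.137 1.722 1.096
vertex 2.824 2.183 0.415
vertex 4.281 1.628 0.507
endloop
endfacet
facet normal -0.887 0.073 0.457
outer loop
vertex 3.137 1.722 1.096
vertex 3.432 2.571 1.534
vertex 2.824 2.183 0.415
endloop
endfacet
facet normal 0.296 0.849 0.439
outer loop
vertex 3.119 3.032 0.853
vertex 3.432 2.571 1.534
vertex 4.263 2.938 0.264
endloop
endfacet
facet normal 0.887 -0.073 -0.457
outer loop
vertex 4.576 2.477 0.945
vertex 4.281 1.628 0.507
vertex 4.263 2.938 0.264
endloop
endfacet
facet normal 0.296 0.849 0.439
outer loop
vertex 4.263 2.938 0.264
vertex 3.432 2.571 1.534
vertex 4.576 2.477 0.945
endloop
endfacet
facet normal 0.356 -0.523 0.774
outer loop
vertex 4.576 2.477 0.945
vertex 3.137 1.722 1.096
vertex 4.281 1.628 0.507
endloop
endfacet
facet normal 0.356 -0.523 0.774
outer loop
vertex 3.432 2.571 1.534
vertex 3.137 1.722 1.096
vertex 4.576 2.477 0.945
endloop
endfacet
facet normal -0.579 0.144 -0.802
outer loop
vertex -0.085 1.356 0.333
vertex 1.255 2.144 -0.493
vertex 0.493 -0.392 -0.398
endloop
endfacet
facet normal -0.761 -0.448 0.469
outer loop
vertex 1.425 -0.624 0.893
vertex -0.085 1.356 0.333
vertex 0.493 -0.392 -0.398
endloop
endfacet
facet normal -0.580 0.144 -0.802
outer loop
vertex 0.493 -0.392 -0.398
vertex 1.255 2.144 -0.493
vertex 1.832 0.397 -1.224
endloop
endfacet
facet normal 0.292 -0.882 -0.369
outer loop
vertex 1.832 0.397 -1.224
vertex 1.425 -0.624 0.893
vertex 0.493 -0.392 -0.398
endloop
endfacet
facet normal -0.291 0.883 0.369
outer loop
vertex -0.085 1.356 0.333
vertex 2.187 1.912 0.798
vertex 1.255 2.144 -0.493
endloop
endfacet
facet normal -0.761 -0.448 0.469
outer loop
vertex 0.848 1.123 1.624
vertex -0.085 1.356 0.333
vertex 1.425 -0.624 0.893
endloop
endfacet
facet normal -0.292 0.882 0.370
outer loop
vertex 0.848 1.123 1.624
vertex 2.187 1.912 0.798
vertex -0.085 1.356 0.333
endloop
endfacet
facet normal 0.761 0.448 -0.469
outer loop
vertex 1.255 2.144 -0.493
vertex 2.187 1.912 0.798
vertex 1.832 0.397 -1.224
endloop
endfacet
facet normal 0.291 -0.882 -0.370
outer loop
vertex 2.765 0.164 0.067
vertex 1.425 -0.624 0.893
vertex 1.832 0.397 -1.224
endloop
endfacet
facet normal 0.761 0.448 -0.469
outer loop
vertex 1.832 0.397 -1.224
vertex 2.187 1.912 0.798
vertex 2.765 0.164 0.067
endloop
endfacet
facet normal 0.579 -0.144 0.802
outer loop
vertex 2.765 0.164 0.067
vertex 0.848 1.123 1.624
vertex 1.425 -0.624 0.893
endloop
endfacet
facet normal 0.580 -0.144 0.802
outer loop
vertex 2.187 1.912 0.798
vertex 0.848 1.123 1.624
vertex 2.765 0.164 0.067
endloop
endfacet
facet normal 0.750 0.385 -0.537
outer loop
vertex 0.041 2.245 -3.311
vertex -0.211 1.963 -3.865
vertex -0.401 2.581 -3.687
endloop
endfacet
facet normal -0.188 0.612 0.768
outer loop
vertex 0.041 2.245 -3.311
vertex -0.401 2.581 -3.687
vertex -1.509 1.297 -2.935
endloop
endfacet
facet normal 0.750 0.385 -0.537
outer loop
vertex -0.401 2.581 -3.687
vertex -0.211 1.963 -3.865
vertex -0.652 2.299 -4.24
endloop
endfacet
facet normal -0.755 0.656 0.008
outer loop
vertex -0.401 2.581 -3.687
vertex -0.652 2.299 -4.24
vertex -1.509 1.297 -2.935
endloop
endfacet
facet normal 0.750 0.386 -0.537
outer loop
vertex -0.652 2.299 -4.24
vertex -0.211 1.963 -3.865
vertex -0.462 1.682 -4.418
endloop
endfacet
facet normal -0.805 -0.078 -0.588
outer loop
vertex -0.652 2.299 -4.24
vertex -0.462 1.682 -4.418
vertex -1.509 1.297 -2.935
endloop
endfacet
facet normal 0.751 0.385 -0.537
outer loop
vertex -0.462 1.682 -4.418
vertex -0.211 1.963 -3.865
vertex -0.021 1.346 -4.042
endloop
endfacet
facet normal -0.289 -0.857 -0.427
outer loop
vertex -0.462 1.682 -4.418
vertex -0.021 1.346 -4.042
vertex -1.509 1.297 -2.935
endloop
endfacet
facet normal 0.750 0.385 -0.538
outer loop
vertex -0.021 1.346 -4.042
vertex -0.211 1.963 -3.865
vertex 0.231 1.628 -3.489
endloop
endfacet
facet normal 0.277 -0.901 0.333
outer loop
vertex -0.021 1.346 -4.042
vertex 0.231 1.628 -3.489
vertex -1.509 1.297 -2.935
endloop
endfacet
facet normal 0.750 0.386 -0.538
outer loop
vertex 0.231 1.628 -3.489
vertex -0.211 1.963 -3.865
vertex 0.041 2.245 -3.311
endloop
endfacet
facet normal 0.328 -0.167 0.930
outer loop
vertex 0.231 1.628 -3.489
vertex 0.041 2.245 -3.311
vertex -1.509 1.297 -2.935
endloop
endfacet

endsolid


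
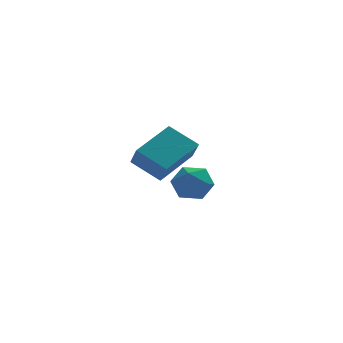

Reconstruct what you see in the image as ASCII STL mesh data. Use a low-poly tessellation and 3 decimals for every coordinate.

solid 
facet normal -0.745 -0.554 -0.372
outer loop
vertex 0.426 -1.694 1.942
vertex 0.356 -1.142 1.26
vertex 1.227 -2.357 1.323
endloop
endfacet
facet normal 0.080 -0.627 0.775
outer loop
vertex 2.464 -1.438 1.94
vertex 0.426 -1.694 1.942
vertex 1.227 -2.357 1.323
endloop
endfacet
facet normal -0.745 -0.554 -0.372
outer loop
vertex 1.227 -2.357 1.323
vertex 0.356 -1.142 1.26
vertex 1.157 -1.805 0.641
endloop
endfacet
facet normal 0.662 -0.548 -0.511
outer loop
vertex 1.157 -1.805 0.641
vertex 2.464 -1.438 1.94
vertex 1.227 -2.357 1.323
endloop
endfacet
facet normal -0.662 0.548 0.511
outer loop
vertex 0.426 -1.694 1.942
vertex 1.593 -0.223 1.877
vertex 0.356 -1.142 1.26
endloop
endfacet
facet normal 0.080 -0.627 0.775
outer loop
vertex 1.663 -0.775 2.559
vertex 0.426 -1.694 1.942
vertex 2.464 -1.438 1.94
endloop
endfacet
facet normal -0.662 0.548 0.511
outer loop
vertex 1.663 -0.775 2.559
vertex 1.593 -0.223 1.877
vertex 0.426 -1.694 1.942
endloop
endfacet
facet normal -0.080 0.627 -0.775
outer loop
vertex 0.356 -1.142 1.26
vertex 1.593 -0.223 1.877
vertex 1.157 -1.805 0.641
endloop
endfacet
facet normal 0.662 -0.548 -0.511
outer loop
vertex 2.394 -0.886 1.258
vertex 2.464 -1.438 1.94
vertex 1.157 -1.805 0.641
endloop
endfacet
facet normal -0.080 0.627 -0.775
outer loop
vertex 1.157 -1.805 0.641
vertex 1.593 -0.223 1.877
vertex 2.394 -0.886 1.258
endloop
endfacet
facet normal 0.745 0.554 0.372
outer loop
vertex 2.394 -0.886 1.258
vertex 1.663 -0.775 2.559
vertex 2.464 -1.438 1.94
endloop
endfacet
facet normal 0.745 0.554 0.372
outer loop
vertex 1.593 -0.223 1.877
vertex 1.663 -0.775 2.559
vertex 2.394 -0.886 1.258
endloop
endfacet
facet normal -0.673 0.034 0.739
outer loop
vertex 2.423 2.38 -1.112
vertex 2.939 1.991 -0.624
vertex 2.944 2.8 -0.657
endloop
endfacet
facet normal -0.745 0.594 0.305
outer loop
vertex 2.423 2.38 -1.112
vertex 2.944 2.8 -0.657
vertex 2.807 3.021 -1.423
endloop
endfacet
facet normal -0.868 0.348 -0.354
outer loop
vertex 2.423 2.38 -1.112
vertex 2.807 3.021 -1.423
vertex 2.717 2.348 -1.865
endloop
endfacet
facet normal -0.872 -0.365 -0.325
outer loop
vertex 2.423 2.38 -1.112
vertex 2.717 2.348 -1.865
vertex 2.799 1.712 -1.371
endloop
endfacet
facet normal -0.752 -0.559 0.350
outer loop
vertex 2.423 2.38 -1.112
vertex 2.799 1.712 -1.371
vertex 2.939 1.991 -0.624
endloop
endfacet
facet normal -0.124 0.947 0.295
outer loop
vertex 2.807 3.021 -1.423
vertex 2.944 2.8 -0.657
vertex 3.561 3.028 -1.129
endloop
endfacet
facet normal -0.008 0.041 0.999
outer loop
vertex 2.944 2.8 -0.657
vertex 2.939 1.991 -0.624
vertex 3.643 2.392 -0.635
endloop
endfacet
facet normal -0.135 -0.920 0.369
outer loop
vertex 2.939 1.991 -0.624
vertex 2.799 1.712 -1.371
vertex 3.553 1.719 -1.077
endloop
endfacet
facet normal -0.330 -0.605 -0.724
outer loop
vertex 2.799 1.712 -1.371
vertex 2.717 2.348 -1.865
vertex 3.416 1.94 -1.843
endloop
endfacet
facet normal -0.325 0.549 -0.770
outer loop
vertex 2.717 2.348 -1.865
vertex 2.807 3.021 -1.423
vertex 3.421 2.749 -1.876
endloop
endfacet
facet normal 0.872 0.365 0.325
outer loop
vertex 3.937 2.36 -1.388
vertex 3.561 3.028 -1.129
vertex 3.643 2.392 -0.635
endloop
endfacet
facet normal 0.868 -0.348 0.354
outer loop
vertex 3.937 2.36 -1.388
vertex 3.643 2.392 -0.635
vertex 3.553 1.719 -1.077
endloop
endfacet
facet normal 0.745 -0.594 -0.305
outer loop
vertex 3.937 2.36 -1.388
vertex 3.553 1.719 -1.077
vertex 3.416 1.94 -1.843
endloop
endfacet
facet normal 0.673 -0.034 -0.739
outer loop
vertex 3.937 2.36 -1.388
vertex 3.416 1.94 -1.843
vertex 3.421 2.749 -1.876
endloop
endfacet
facet normal 0.752 0.559 -0.350
outer loop
vertex 3.937 2.36 -1.388
vertex 3.421 2.749 -1.876
vertex 3.561 3.028 -1.129
endloop
endfacet
facet normal 0.330 0.605 0.724
outer loop
vertex 3.643 2.392 -0.635
vertex 3.561 3.028 -1.129
vertex 2.944 2.8 -0.657
endloop
endfacet
facet normal 0.325 -0.549 0.770
outer loop
vertex 3.553 1.719 -1.077
vertex 3.643 2.392 -0.635
vertex 2.939 1.991 -0.624
endloop
endfacet
facet normal 0.124 -0.947 -0.295
outer loop
vertex 3.416 1.94 -1.843
vertex 3.553 1.719 -1.077
vertex 2.799 1.712 -1.371
endloop
endfacet
facet normal 0.008 -0.041 -0.999
outer loop
vertex 3.421 2.749 -1.876
vertex 3.416 1.94 -1.843
vertex 2.717 2.348 -1.865
endloop
endfacet
facet normal 0.135 0.920 -0.369
outer loop
vertex 3.561 3.028 -1.129
vertex 3.421 2.749 -1.876
vertex 2.807 3.021 -1.423
endloop
endfacet

endsolid


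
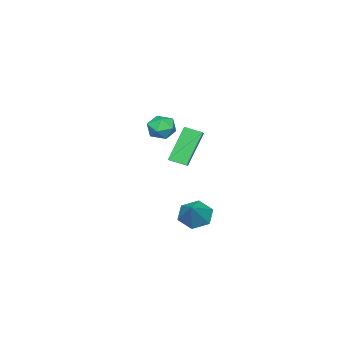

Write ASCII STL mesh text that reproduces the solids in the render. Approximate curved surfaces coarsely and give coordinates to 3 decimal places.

solid 
facet normal -0.699 -0.301 -0.649
outer loop
vertex 3.335 2.829 -4.16
vertex 2.814 2.682 -3.531
vertex 2.828 3.429 -3.892
endloop
endfacet
facet normal 0.644 0.691 -0.328
outer loop
vertex 3.335 2.829 -4.16
vertex 2.828 3.429 -3.892
vertex 3.826 3.118 -2.589
endloop
endfacet
facet normal -0.698 -0.301 -0.650
outer loop
vertex 2.828 3.429 -3.892
vertex 2.814 2.682 -3.531
vertex 2.306 3.282 -3.263
endloop
endfacet
facet normal 0.003 0.973 0.230
outer loop
vertex 2.828 3.429 -3.892
vertex 2.306 3.282 -3.263
vertex 3.826 3.118 -2.589
endloop
endfacet
facet normal -0.698 -0.301 -0.650
outer loop
vertex 2.306 3.282 -3.263
vertex 2.814 2.682 -3.531
vertex 2.292 2.535 -2.902
endloop
endfacet
facet normal -0.331 0.416 0.847
outer loop
vertex 2.306 3.282 -3.263
vertex 2.292 2.535 -2.902
vertex 3.826 3.118 -2.589
endloop
endfacet
facet normal -0.698 -0.301 -0.650
outer loop
vertex 2.292 2.535 -2.902
vertex 2.814 2.682 -3.531
vertex 2.799 1.935 -3.169
endloop
endfacet
facet normal -0.024 -0.423 0.906
outer loop
vertex 2.292 2.535 -2.902
vertex 2.799 1.935 -3.169
vertex 3.826 3.118 -2.589
endloop
endfacet
facet normal -0.698 -0.301 -0.650
outer loop
vertex 2.799 1.935 -3.169
vertex 2.814 2.682 -3.531
vertex 3.321 2.082 -3.798
endloop
endfacet
facet normal 0.617 -0.706 0.347
outer loop
vertex 2.799 1.935 -3.169
vertex 3.321 2.082 -3.798
vertex 3.826 3.118 -2.589
endloop
endfacet
facet normal -0.699 -0.301 -0.649
outer loop
vertex 3.321 2.082 -3.798
vertex 2.814 2.682 -3.531
vertex 3.335 2.829 -4.16
endloop
endfacet
facet normal 0.951 -0.149 -0.270
outer loop
vertex 3.321 2.082 -3.798
vertex 3.335 2.829 -4.16
vertex 3.826 3.118 -2.589
endloop
endfacet
facet normal -0.464 0.864 0.193
outer loop
vertex -3.602 -2.486 -1.734
vertex -3.58 -2.651 -0.942
vertex -2.97 -2.246 -1.289
endloop
endfacet
facet normal -0.067 0.915 -0.398
outer loop
vertex -3.602 -2.486 -1.734
vertex -2.97 -2.246 -1.289
vertex -2.851 -2.558 -2.026
endloop
endfacet
facet normal -0.293 0.421 -0.858
outer loop
vertex -3.602 -2.486 -1.734
vertex -2.851 -2.558 -2.026
vertex -3.386 -3.155 -2.136
endloop
endfacet
facet normal -0.831 0.064 -0.553
outer loop
vertex -3.602 -2.486 -1.734
vertex -3.386 -3.155 -2.136
vertex -3.837 -3.213 -1.465
endloop
endfacet
facet normal -0.936 0.338 0.096
outer loop
vertex -3.602 -2.486 -1.734
vertex -3.837 -3.213 -1.465
vertex -3.58 -2.651 -0.942
endloop
endfacet
facet normal 0.607 0.762 -0.225
outer loop
vertex -2.851 -2.558 -2.026
vertex -2.97 -2.246 -1.289
vertex -2.363 -2.767 -1.415
endloop
endfacet
facet normal -0.035 0.680 0.732
outer loop
vertex -2.97 -2.246 -1.289
vertex -3.58 -2.651 -0.942
vertex -2.814 -2.825 -0.744
endloop
endfacet
facet normal -0.798 -0.173 0.578
outer loop
vertex -3.58 -2.651 -0.942
vertex -3.837 -3.213 -1.465
vertex -3.349 -3.422 -0.854
endloop
endfacet
facet normal -0.628 -0.616 -0.475
outer loop
vertex -3.837 -3.213 -1.465
vertex -3.386 -3.155 -2.136
vertex -3.23 -3.734 -1.591
endloop
endfacet
facet normal 0.242 -0.038 -0.970
outer loop
vertex -3.386 -3.155 -2.136
vertex -2.851 -2.558 -2.026
vertex -2.62 -3.329 -1.938
endloop
endfacet
facet normal 0.831 -0.064 0.553
outer loop
vertex -2.598 -3.494 -1.146
vertex -2.363 -2.767 -1.415
vertex -2.814 -2.825 -0.744
endloop
endfacet
facet normal 0.293 -0.421 0.858
outer loop
vertex -2.598 -3.494 -1.146
vertex -2.814 -2.825 -0.744
vertex -3.349 -3.422 -0.854
endloop
endfacet
facet normal 0.067 -0.915 0.398
outer loop
vertex -2.598 -3.494 -1.146
vertex -3.349 -3.422 -0.854
vertex -3.23 -3.734 -1.591
endloop
endfacet
facet normal 0.464 -0.864 -0.193
outer loop
vertex -2.598 -3.494 -1.146
vertex -3.23 -3.734 -1.591
vertex -2.62 -3.329 -1.938
endloop
endfacet
facet normal 0.936 -0.338 -0.096
outer loop
vertex -2.598 -3.494 -1.146
vertex -2.62 -3.329 -1.938
vertex -2.363 -2.767 -1.415
endloop
endfacet
facet normal 0.628 0.616 0.475
outer loop
vertex -2.814 -2.825 -0.744
vertex -2.363 -2.767 -1.415
vertex -2.97 -2.246 -1.289
endloop
endfacet
facet normal -0.242 0.038 0.970
outer loop
vertex -3.349 -3.422 -0.854
vertex -2.814 -2.825 -0.744
vertex -3.58 -2.651 -0.942
endloop
endfacet
facet normal -0.607 -0.762 0.225
outer loop
vertex -3.23 -3.734 -1.591
vertex -3.349 -3.422 -0.854
vertex -3.837 -3.213 -1.465
endloop
endfacet
facet normal 0.035 -0.680 -0.732
outer loop
vertex -2.62 -3.329 -1.938
vertex -3.23 -3.734 -1.591
vertex -3.386 -3.155 -2.136
endloop
endfacet
facet normal 0.798 0.173 -0.578
outer loop
vertex -2.363 -2.767 -1.415
vertex -2.62 -3.329 -1.938
vertex -2.851 -2.558 -2.026
endloop
endfacet
facet normal -0.512 0.096 0.854
outer loop
vertex -2.576 -1.295 -0.938
vertex -1.638 -0.76 -0.436
vertex -2.891 -0.478 -1.219
endloop
endfacet
facet normal -0.788 -0.449 -0.421
outer loop
vertex -1.822 -0.68 -3.004
vertex -2.576 -1.295 -0.938
vertex -2.891 -0.478 -1.219
endloop
endfacet
facet normal -0.512 0.097 0.854
outer loop
vertex -2.891 -0.478 -1.219
vertex -1.638 -0.76 -0.436
vertex -1.954 0.057 -0.718
endloop
endfacet
facet normal -0.343 0.888 -0.306
outer loop
vertex -1.954 0.057 -0.718
vertex -1.822 -0.68 -3.004
vertex -2.891 -0.478 -1.219
endloop
endfacet
facet normal 0.343 -0.888 0.306
outer loop
vertex -2.576 -1.295 -0.938
vertex -0.569 -0.962 -2.221
vertex -1.638 -0.76 -0.436
endloop
endfacet
facet normal -0.787 -0.450 -0.421
outer loop
vertex -1.506 -1.497 -2.722
vertex -2.576 -1.295 -0.938
vertex -1.822 -0.68 -3.004
endloop
endfacet
facet normal 0.343 -0.888 0.306
outer loop
vertex -1.506 -1.497 -2.722
vertex -0.569 -0.962 -2.221
vertex -2.576 -1.295 -0.938
endloop
endfacet
facet normal 0.788 0.450 0.421
outer loop
vertex -1.638 -0.76 -0.436
vertex -0.569 -0.962 -2.221
vertex -1.954 0.057 -0.718
endloop
endfacet
facet normal -0.343 0.888 -0.306
outer loop
vertex -0.884 -0.145 -2.502
vertex -1.822 -0.68 -3.004
vertex -1.954 0.057 -0.718
endloop
endfacet
facet normal 0.788 0.449 0.422
outer loop
vertex -1.954 0.057 -0.718
vertex -0.569 -0.962 -2.221
vertex -0.884 -0.145 -2.502
endloop
endfacet
facet normal 0.512 -0.097 -0.854
outer loop
vertex -0.884 -0.145 -2.502
vertex -1.506 -1.497 -2.722
vertex -1.822 -0.68 -3.004
endloop
endfacet
facet normal 0.512 -0.096 -0.854
outer loop
vertex -0.569 -0.962 -2.221
vertex -1.506 -1.497 -2.722
vertex -0.884 -0.145 -2.502
endloop
endfacet

endsolid


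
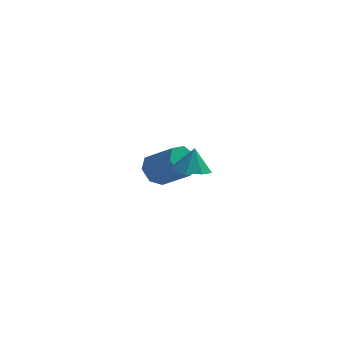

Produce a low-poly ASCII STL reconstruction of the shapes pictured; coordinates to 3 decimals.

solid 
facet normal -0.100 -0.265 -0.959
outer loop
vertex 3.735 -3.019 2.967
vertex 2.7 -2.797 3.014
vertex 3.573 -2.248 2.771
endloop
endfacet
facet normal 0.858 0.288 0.426
outer loop
vertex 3.735 -3.019 2.967
vertex 3.573 -2.248 2.771
vertex 2.84 -2.423 4.366
endloop
endfacet
facet normal -0.100 -0.265 -0.959
outer loop
vertex 3.573 -2.248 2.771
vertex 2.7 -2.797 3.014
vertex 2.9 -1.799 2.717
endloop
endfacet
facet normal 0.508 0.800 0.321
outer loop
vertex 3.573 -2.248 2.771
vertex 2.9 -1.799 2.717
vertex 2.84 -2.423 4.366
endloop
endfacet
facet normal -0.100 -0.265 -0.959
outer loop
vertex 2.9 -1.799 2.717
vertex 2.7 -2.797 3.014
vertex 2.109 -1.935 2.837
endloop
endfacet
facet normal -0.107 0.931 0.348
outer loop
vertex 2.9 -1.799 2.717
vertex 2.109 -1.935 2.837
vertex 2.84 -2.423 4.366
endloop
endfacet
facet normal -0.100 -0.266 -0.959
outer loop
vertex 2.109 -1.935 2.837
vertex 2.7 -2.797 3.014
vertex 1.664 -2.575 3.061
endloop
endfacet
facet normal -0.625 0.606 0.492
outer loop
vertex 2.109 -1.935 2.837
vertex 1.664 -2.575 3.061
vertex 2.84 -2.423 4.366
endloop
endfacet
facet normal -0.100 -0.265 -0.959
outer loop
vertex 1.664 -2.575 3.061
vertex 2.7 -2.797 3.014
vertex 1.826 -3.346 3.257
endloop
endfacet
facet normal -0.744 0.014 0.668
outer loop
vertex 1.664 -2.575 3.061
vertex 1.826 -3.346 3.257
vertex 2.84 -2.423 4.366
endloop
endfacet
facet normal -0.100 -0.265 -0.959
outer loop
vertex 1.826 -3.346 3.257
vertex 2.7 -2.797 3.014
vertex 2.499 -3.795 3.311
endloop
endfacet
facet normal -0.394 -0.497 0.773
outer loop
vertex 1.826 -3.346 3.257
vertex 2.499 -3.795 3.311
vertex 2.84 -2.423 4.366
endloop
endfacet
facet normal -0.100 -0.265 -0.959
outer loop
vertex 2.499 -3.795 3.311
vertex 2.7 -2.797 3.014
vertex 3.29 -3.659 3.191
endloop
endfacet
facet normal 0.221 -0.628 0.746
outer loop
vertex 2.499 -3.795 3.311
vertex 3.29 -3.659 3.191
vertex 2.84 -2.423 4.366
endloop
endfacet
facet normal -0.101 -0.266 -0.959
outer loop
vertex 3.29 -3.659 3.191
vertex 2.7 -2.797 3.014
vertex 3.735 -3.019 2.967
endloop
endfacet
facet normal 0.739 -0.303 0.602
outer loop
vertex 3.29 -3.659 3.191
vertex 3.735 -3.019 2.967
vertex 2.84 -2.423 4.366
endloop
endfacet
facet normal -0.719 0.393 -0.572
outer loop
vertex 0.754 3.457 -1.593
vertex 0.373 3.991 -0.747
vertex 1.109 4.304 -1.457
endloop
endfacet
facet normal 0.580 -0.114 -0.806
outer loop
vertex 0.754 3.457 -1.593
vertex 1.109 4.304 -1.457
vertex 2.329 2.596 -0.338
endloop
endfacet
facet normal 0.580 -0.114 -0.806
outer loop
vertex 2.329 2.596 -0.338
vertex 1.109 4.304 -1.457
vertex 2.684 3.443 -0.202
endloop
endfacet
facet normal 0.719 -0.393 0.573
outer loop
vertex 2.329 2.596 -0.338
vertex 2.684 3.443 -0.202
vertex 1.947 3.129 0.507
endloop
endfacet
facet normal -0.719 0.393 -0.572
outer loop
vertex 1.109 4.304 -1.457
vertex 0.373 3.991 -0.747
vertex 0.91 4.915 -0.787
endloop
endfacet
facet normal 0.661 0.642 -0.389
outer loop
vertex 1.109 4.304 -1.457
vertex 0.91 4.915 -0.787
vertex 2.684 3.443 -0.202
endloop
endfacet
facet normal 0.661 0.642 -0.389
outer loop
vertex 2.684 3.443 -0.202
vertex 0.91 4.915 -0.787
vertex 2.485 4.054 0.468
endloop
endfacet
facet normal 0.719 -0.394 0.573
outer loop
vertex 2.684 3.443 -0.202
vertex 2.485 4.054 0.468
vertex 1.947 3.129 0.507
endloop
endfacet
facet normal -0.719 0.393 -0.573
outer loop
vertex 0.91 4.915 -0.787
vertex 0.373 3.991 -0.747
vertex 0.306 4.83 -0.087
endloop
endfacet
facet normal 0.244 0.915 0.322
outer loop
vertex 0.91 4.915 -0.787
vertex 0.306 4.83 -0.087
vertex 2.485 4.054 0.468
endloop
endfacet
facet normal 0.244 0.915 0.323
outer loop
vertex 2.485 4.054 0.468
vertex 0.306 4.83 -0.087
vertex 1.881 3.968 1.168
endloop
endfacet
facet normal 0.719 -0.394 0.572
outer loop
vertex 2.485 4.054 0.468
vertex 1.881 3.968 1.168
vertex 1.947 3.129 0.507
endloop
endfacet
facet normal -0.719 0.393 -0.573
outer loop
vertex 0.306 4.83 -0.087
vertex 0.373 3.991 -0.747
vertex -0.248 4.113 0.116
endloop
endfacet
facet normal -0.356 0.499 0.790
outer loop
vertex 0.306 4.83 -0.087
vertex -0.248 4.113 0.116
vertex 1.881 3.968 1.168
endloop
endfacet
facet normal -0.357 0.498 0.790
outer loop
vertex 1.881 3.968 1.168
vertex -0.248 4.113 0.116
vertex 1.327 3.251 1.37
endloop
endfacet
facet normal 0.719 -0.394 0.572
outer loop
vertex 1.881 3.968 1.168
vertex 1.327 3.251 1.37
vertex 1.947 3.129 0.507
endloop
endfacet
facet normal -0.719 0.394 -0.573
outer loop
vertex -0.248 4.113 0.116
vertex 0.373 3.991 -0.747
vertex -0.335 3.304 -0.331
endloop
endfacet
facet normal -0.688 -0.293 0.664
outer loop
vertex -0.248 4.113 0.116
vertex -0.335 3.304 -0.331
vertex 1.327 3.251 1.37
endloop
endfacet
facet normal -0.688 -0.293 0.664
outer loop
vertex 1.327 3.251 1.37
vertex -0.335 3.304 -0.331
vertex 1.24 2.442 0.923
endloop
endfacet
facet normal 0.719 -0.394 0.572
outer loop
vertex 1.327 3.251 1.37
vertex 1.24 2.442 0.923
vertex 1.947 3.129 0.507
endloop
endfacet
facet normal -0.719 0.394 -0.573
outer loop
vertex -0.335 3.304 -0.331
vertex 0.373 3.991 -0.747
vertex 0.111 3.012 -1.092
endloop
endfacet
facet normal -0.502 -0.864 0.037
outer loop
vertex -0.335 3.304 -0.331
vertex 0.111 3.012 -1.092
vertex 1.24 2.442 0.923
endloop
endfacet
facet normal -0.502 -0.864 0.037
outer loop
vertex 1.24 2.442 0.923
vertex 0.111 3.012 -1.092
vertex 1.686 2.15 0.163
endloop
endfacet
facet normal 0.719 -0.393 0.573
outer loop
vertex 1.24 2.442 0.923
vertex 1.686 2.15 0.163
vertex 1.947 3.129 0.507
endloop
endfacet
facet normal -0.719 0.394 -0.573
outer loop
vertex 0.111 3.012 -1.092
vertex 0.373 3.991 -0.747
vertex 0.754 3.457 -1.593
endloop
endfacet
facet normal 0.062 -0.785 -0.617
outer loop
vertex 0.111 3.012 -1.092
vertex 0.754 3.457 -1.593
vertex 1.686 2.15 0.163
endloop
endfacet
facet normal 0.063 -0.784 -0.617
outer loop
vertex 1.686 2.15 0.163
vertex 0.754 3.457 -1.593
vertex 2.329 2.596 -0.338
endloop
endfacet
facet normal 0.719 -0.393 0.573
outer loop
vertex 1.686 2.15 0.163
vertex 2.329 2.596 -0.338
vertex 1.947 3.129 0.507
endloop
endfacet

endsolid


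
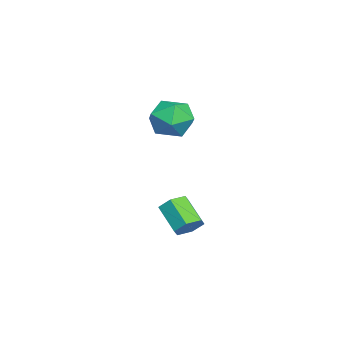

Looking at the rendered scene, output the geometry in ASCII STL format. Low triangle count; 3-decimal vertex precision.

solid 
facet normal -0.715 -0.655 0.243
outer loop
vertex -2.238 2.44 1.16
vertex -1.548 1.642 1.039
vertex -1.656 2.111 1.985
endloop
endfacet
facet normal -0.822 -0.030 0.568
outer loop
vertex -2.238 2.44 1.16
vertex -1.656 2.111 1.985
vertex -1.806 3.149 1.822
endloop
endfacet
facet normal -0.878 0.474 0.065
outer loop
vertex -2.238 2.44 1.16
vertex -1.806 3.149 1.822
vertex -1.79 3.322 0.774
endloop
endfacet
facet normal -0.805 0.159 -0.571
outer loop
vertex -2.238 2.44 1.16
vertex -1.79 3.322 0.774
vertex -1.631 2.391 0.29
endloop
endfacet
facet normal -0.705 -0.539 -0.461
outer loop
vertex -2.238 2.44 1.16
vertex -1.631 2.391 0.29
vertex -1.548 1.642 1.039
endloop
endfacet
facet normal -0.246 0.116 0.962
outer loop
vertex -1.806 3.149 1.822
vertex -1.656 2.111 1.985
vertex -0.849 2.789 2.11
endloop
endfacet
facet normal -0.073 -0.897 0.436
outer loop
vertex -1.656 2.111 1.985
vertex -1.548 1.642 1.039
vertex -0.69 1.858 1.626
endloop
endfacet
facet normal -0.055 -0.709 -0.703
outer loop
vertex -1.548 1.642 1.039
vertex -1.631 2.391 0.29
vertex -0.674 2.031 0.578
endloop
endfacet
facet normal -0.217 0.421 -0.881
outer loop
vertex -1.631 2.391 0.29
vertex -1.79 3.322 0.774
vertex -0.824 3.069 0.415
endloop
endfacet
facet normal -0.336 0.930 0.148
outer loop
vertex -1.79 3.322 0.774
vertex -1.806 3.149 1.822
vertex -0.932 3.538 1.361
endloop
endfacet
facet normal 0.805 -0.159 0.571
outer loop
vertex -0.242 2.74 1.24
vertex -0.849 2.789 2.11
vertex -0.69 1.858 1.626
endloop
endfacet
facet normal 0.878 -0.474 -0.065
outer loop
vertex -0.242 2.74 1.24
vertex -0.69 1.858 1.626
vertex -0.674 2.031 0.578
endloop
endfacet
facet normal 0.822 0.030 -0.568
outer loop
vertex -0.242 2.74 1.24
vertex -0.674 2.031 0.578
vertex -0.824 3.069 0.415
endloop
endfacet
facet normal 0.715 0.655 -0.243
outer loop
vertex -0.242 2.74 1.24
vertex -0.824 3.069 0.415
vertex -0.932 3.538 1.361
endloop
endfacet
facet normal 0.705 0.539 0.461
outer loop
vertex -0.242 2.74 1.24
vertex -0.932 3.538 1.361
vertex -0.849 2.789 2.11
endloop
endfacet
facet normal 0.217 -0.421 0.881
outer loop
vertex -0.69 1.858 1.626
vertex -0.849 2.789 2.11
vertex -1.656 2.111 1.985
endloop
endfacet
facet normal 0.336 -0.930 -0.148
outer loop
vertex -0.674 2.031 0.578
vertex -0.69 1.858 1.626
vertex -1.548 1.642 1.039
endloop
endfacet
facet normal 0.246 -0.116 -0.962
outer loop
vertex -0.824 3.069 0.415
vertex -0.674 2.031 0.578
vertex -1.631 2.391 0.29
endloop
endfacet
facet normal 0.073 0.897 -0.436
outer loop
vertex -0.932 3.538 1.361
vertex -0.824 3.069 0.415
vertex -1.79 3.322 0.774
endloop
endfacet
facet normal 0.055 0.709 0.703
outer loop
vertex -0.849 2.789 2.11
vertex -0.932 3.538 1.361
vertex -1.806 3.149 1.822
endloop
endfacet
facet normal 0.577 0.530 -0.621
outer loop
vertex 0.977 3.522 -3.546
vertex 0.456 3.561 -3.997
vertex 0.531 4.047 -3.513
endloop
endfacet
facet normal 0.498 0.374 0.783
outer loop
vertex 0.977 3.522 -3.546
vertex 0.531 4.047 -3.513
vertex 0.144 2.76 -2.652
endloop
endfacet
facet normal 0.498 0.374 0.783
outer loop
vertex 0.144 2.76 -2.652
vertex 0.531 4.047 -3.513
vertex -0.302 3.285 -2.619
endloop
endfacet
facet normal -0.578 -0.530 0.621
outer loop
vertex 0.144 2.76 -2.652
vertex -0.302 3.285 -2.619
vertex -0.376 2.799 -3.103
endloop
endfacet
facet normal 0.578 0.529 -0.621
outer loop
vertex 0.531 4.047 -3.513
vertex 0.456 3.561 -3.997
vertex 0.01 4.087 -3.964
endloop
endfacet
facet normal -0.310 0.847 0.433
outer loop
vertex 0.531 4.047 -3.513
vertex 0.01 4.087 -3.964
vertex -0.302 3.285 -2.619
endloop
endfacet
facet normal -0.311 0.846 0.432
outer loop
vertex -0.302 3.285 -2.619
vertex 0.01 4.087 -3.964
vertex -0.822 3.324 -3.07
endloop
endfacet
facet normal -0.578 -0.530 0.621
outer loop
vertex -0.302 3.285 -2.619
vertex -0.822 3.324 -3.07
vertex -0.376 2.799 -3.103
endloop
endfacet
facet normal 0.578 0.529 -0.621
outer loop
vertex 0.01 4.087 -3.964
vertex 0.456 3.561 -3.997
vertex -0.064 3.6 -4.448
endloop
endfacet
facet normal -0.809 0.471 -0.351
outer loop
vertex 0.01 4.087 -3.964
vertex -0.064 3.6 -4.448
vertex -0.822 3.324 -3.07
endloop
endfacet
facet normal -0.808 0.473 -0.350
outer loop
vertex -0.822 3.324 -3.07
vertex -0.064 3.6 -4.448
vertex -0.897 2.838 -3.554
endloop
endfacet
facet normal -0.577 -0.530 0.621
outer loop
vertex -0.822 3.324 -3.07
vertex -0.897 2.838 -3.554
vertex -0.376 2.799 -3.103
endloop
endfacet
facet normal 0.578 0.530 -0.621
outer loop
vertex -0.064 3.6 -4.448
vertex 0.456 3.561 -3.997
vertex 0.382 3.075 -4.481
endloop
endfacet
facet normal -0.498 -0.374 -0.783
outer loop
vertex -0.064 3.6 -4.448
vertex 0.382 3.075 -4.481
vertex -0.897 2.838 -3.554
endloop
endfacet
facet normal -0.498 -0.374 -0.783
outer loop
vertex -0.897 2.838 -3.554
vertex 0.382 3.075 -4.481
vertex -0.451 2.313 -3.587
endloop
endfacet
facet normal -0.577 -0.530 0.621
outer loop
vertex -0.897 2.838 -3.554
vertex -0.451 2.313 -3.587
vertex -0.376 2.799 -3.103
endloop
endfacet
facet normal 0.578 0.530 -0.621
outer loop
vertex 0.382 3.075 -4.481
vertex 0.456 3.561 -3.997
vertex 0.902 3.036 -4.03
endloop
endfacet
facet normal 0.311 -0.847 -0.432
outer loop
vertex 0.382 3.075 -4.481
vertex 0.902 3.036 -4.03
vertex -0.451 2.313 -3.587
endloop
endfacet
facet normal 0.310 -0.846 -0.433
outer loop
vertex -0.451 2.313 -3.587
vertex 0.902 3.036 -4.03
vertex 0.07 2.273 -3.136
endloop
endfacet
facet normal -0.578 -0.529 0.621
outer loop
vertex -0.451 2.313 -3.587
vertex 0.07 2.273 -3.136
vertex -0.376 2.799 -3.103
endloop
endfacet
facet normal 0.577 0.530 -0.621
outer loop
vertex 0.902 3.036 -4.03
vertex 0.456 3.561 -3.997
vertex 0.977 3.522 -3.546
endloop
endfacet
facet normal 0.809 -0.473 0.349
outer loop
vertex 0.902 3.036 -4.03
vertex 0.977 3.522 -3.546
vertex 0.07 2.273 -3.136
endloop
endfacet
facet normal 0.809 -0.472 0.351
outer loop
vertex 0.07 2.273 -3.136
vertex 0.977 3.522 -3.546
vertex 0.144 2.76 -2.652
endloop
endfacet
facet normal -0.578 -0.529 0.621
outer loop
vertex 0.07 2.273 -3.136
vertex 0.144 2.76 -2.652
vertex -0.376 2.799 -3.103
endloop
endfacet

endsolid


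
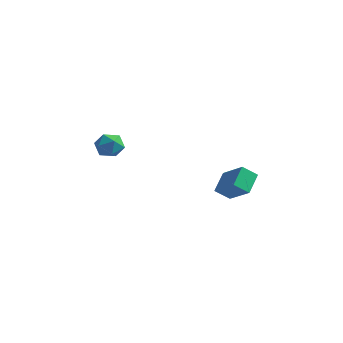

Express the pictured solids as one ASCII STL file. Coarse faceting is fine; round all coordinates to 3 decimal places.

solid 
facet normal -0.838 0.192 -0.510
outer loop
vertex 2.552 2.582 -3.518
vertex 3.147 3.298 -4.226
vertex 2.868 1.347 -4.501
endloop
endfacet
facet normal -0.509 -0.612 0.605
outer loop
vertex 4.553 0.962 -3.474
vertex 2.552 2.582 -3.518
vertex 2.868 1.347 -4.501
endloop
endfacet
facet normal -0.838 0.192 -0.511
outer loop
vertex 2.868 1.347 -4.501
vertex 3.147 3.298 -4.226
vertex 3.464 2.063 -5.209
endloop
endfacet
facet normal 0.197 -0.767 -0.610
outer loop
vertex 3.464 2.063 -5.209
vertex 4.553 0.962 -3.474
vertex 2.868 1.347 -4.501
endloop
endfacet
facet normal -0.197 0.767 0.610
outer loop
vertex 2.552 2.582 -3.518
vertex 4.832 2.913 -3.199
vertex 3.147 3.298 -4.226
endloop
endfacet
facet normal -0.509 -0.612 0.605
outer loop
vertex 4.236 2.197 -2.491
vertex 2.552 2.582 -3.518
vertex 4.553 0.962 -3.474
endloop
endfacet
facet normal -0.197 0.767 0.610
outer loop
vertex 4.236 2.197 -2.491
vertex 4.832 2.913 -3.199
vertex 2.552 2.582 -3.518
endloop
endfacet
facet normal 0.509 0.612 -0.605
outer loop
vertex 3.147 3.298 -4.226
vertex 4.832 2.913 -3.199
vertex 3.464 2.063 -5.209
endloop
endfacet
facet normal 0.197 -0.767 -0.610
outer loop
vertex 5.148 1.678 -4.182
vertex 4.553 0.962 -3.474
vertex 3.464 2.063 -5.209
endloop
endfacet
facet normal 0.509 0.612 -0.605
outer loop
vertex 3.464 2.063 -5.209
vertex 4.832 2.913 -3.199
vertex 5.148 1.678 -4.182
endloop
endfacet
facet normal 0.838 -0.191 0.511
outer loop
vertex 5.148 1.678 -4.182
vertex 4.236 2.197 -2.491
vertex 4.553 0.962 -3.474
endloop
endfacet
facet normal 0.838 -0.192 0.511
outer loop
vertex 4.832 2.913 -3.199
vertex 4.236 2.197 -2.491
vertex 5.148 1.678 -4.182
endloop
endfacet
facet normal 0.300 0.006 0.954
outer loop
vertex -3.564 0.385 -1.234
vertex -4.128 -0.432 -1.051
vertex -3.17 -0.537 -1.352
endloop
endfacet
facet normal 0.804 0.276 0.526
outer loop
vertex -3.564 0.385 -1.234
vertex -3.17 -0.537 -1.352
vertex -2.975 0.185 -2.029
endloop
endfacet
facet normal 0.524 0.833 0.179
outer loop
vertex -3.564 0.385 -1.234
vertex -2.975 0.185 -2.029
vertex -3.812 0.737 -2.147
endloop
endfacet
facet normal -0.154 0.907 0.392
outer loop
vertex -3.564 0.385 -1.234
vertex -3.812 0.737 -2.147
vertex -4.525 0.355 -1.543
endloop
endfacet
facet normal -0.292 0.397 0.870
outer loop
vertex -3.564 0.385 -1.234
vertex -4.525 0.355 -1.543
vertex -4.128 -0.432 -1.051
endloop
endfacet
facet normal 0.974 -0.222 0.044
outer loop
vertex -2.975 0.185 -2.029
vertex -3.17 -0.537 -1.352
vertex -3.175 -0.755 -2.337
endloop
endfacet
facet normal 0.159 -0.658 0.736
outer loop
vertex -3.17 -0.537 -1.352
vertex -4.128 -0.432 -1.051
vertex -3.888 -1.137 -1.733
endloop
endfacet
facet normal -0.799 -0.027 0.601
outer loop
vertex -4.128 -0.432 -1.051
vertex -4.525 0.355 -1.543
vertex -4.725 -0.585 -1.851
endloop
endfacet
facet normal -0.575 0.799 -0.174
outer loop
vertex -4.525 0.355 -1.543
vertex -3.812 0.737 -2.147
vertex -4.53 0.137 -2.528
endloop
endfacet
facet normal 0.521 0.679 -0.518
outer loop
vertex -3.812 0.737 -2.147
vertex -2.975 0.185 -2.029
vertex -3.572 0.032 -2.829
endloop
endfacet
facet normal 0.154 -0.907 -0.392
outer loop
vertex -4.136 -0.785 -2.646
vertex -3.175 -0.755 -2.337
vertex -3.888 -1.137 -1.733
endloop
endfacet
facet normal -0.524 -0.833 -0.179
outer loop
vertex -4.136 -0.785 -2.646
vertex -3.888 -1.137 -1.733
vertex -4.725 -0.585 -1.851
endloop
endfacet
facet normal -0.804 -0.276 -0.526
outer loop
vertex -4.136 -0.785 -2.646
vertex -4.725 -0.585 -1.851
vertex -4.53 0.137 -2.528
endloop
endfacet
facet normal -0.300 -0.006 -0.954
outer loop
vertex -4.136 -0.785 -2.646
vertex -4.53 0.137 -2.528
vertex -3.572 0.032 -2.829
endloop
endfacet
facet normal 0.292 -0.397 -0.870
outer loop
vertex -4.136 -0.785 -2.646
vertex -3.572 0.032 -2.829
vertex -3.175 -0.755 -2.337
endloop
endfacet
facet normal 0.575 -0.799 0.174
outer loop
vertex -3.888 -1.137 -1.733
vertex -3.175 -0.755 -2.337
vertex -3.17 -0.537 -1.352
endloop
endfacet
facet normal -0.521 -0.679 0.518
outer loop
vertex -4.725 -0.585 -1.851
vertex -3.888 -1.137 -1.733
vertex -4.128 -0.432 -1.051
endloop
endfacet
facet normal -0.974 0.222 -0.044
outer loop
vertex -4.53 0.137 -2.528
vertex -4.725 -0.585 -1.851
vertex -4.525 0.355 -1.543
endloop
endfacet
facet normal -0.159 0.658 -0.736
outer loop
vertex -3.572 0.032 -2.829
vertex -4.53 0.137 -2.528
vertex -3.812 0.737 -2.147
endloop
endfacet
facet normal 0.799 0.027 -0.601
outer loop
vertex -3.175 -0.755 -2.337
vertex -3.572 0.032 -2.829
vertex -2.975 0.185 -2.029
endloop
endfacet

endsolid


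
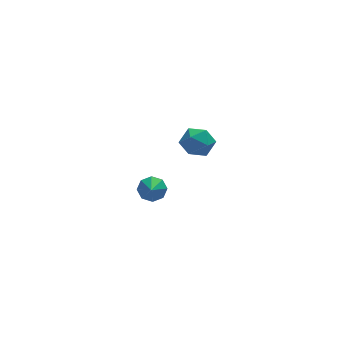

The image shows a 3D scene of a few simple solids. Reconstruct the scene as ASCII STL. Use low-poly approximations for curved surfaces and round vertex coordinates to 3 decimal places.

solid 
facet normal 0.225 0.776 -0.589
outer loop
vertex 2.488 1.562 -3.703
vertex 1.827 1.353 -4.23
vertex 1.918 1.86 -3.528
endloop
endfacet
facet normal 0.267 -0.055 0.962
outer loop
vertex 2.488 1.562 -3.703
vertex 1.918 1.86 -3.528
vertex 1.553 0.407 -3.51
endloop
endfacet
facet normal 0.225 0.776 -0.589
outer loop
vertex 1.918 1.86 -3.528
vertex 1.827 1.353 -4.23
vertex 1.296 1.861 -3.764
endloop
endfacet
facet normal -0.353 0.100 0.930
outer loop
vertex 1.918 1.86 -3.528
vertex 1.296 1.861 -3.764
vertex 1.553 0.407 -3.51
endloop
endfacet
facet normal 0.225 0.776 -0.589
outer loop
vertex 1.296 1.861 -3.764
vertex 1.827 1.353 -4.23
vertex 0.984 1.565 -4.273
endloop
endfacet
facet normal -0.837 -0.053 0.544
outer loop
vertex 1.296 1.861 -3.764
vertex 0.984 1.565 -4.273
vertex 1.553 0.407 -3.51
endloop
endfacet
facet normal 0.225 0.776 -0.589
outer loop
vertex 0.984 1.565 -4.273
vertex 1.827 1.353 -4.23
vertex 1.167 1.145 -4.756
endloop
endfacet
facet normal -0.904 -0.426 0.028
outer loop
vertex 0.984 1.565 -4.273
vertex 1.167 1.145 -4.756
vertex 1.553 0.407 -3.51
endloop
endfacet
facet normal 0.225 0.776 -0.589
outer loop
vertex 1.167 1.145 -4.756
vertex 1.827 1.353 -4.23
vertex 1.736 0.847 -4.931
endloop
endfacet
facet normal -0.514 -0.798 -0.313
outer loop
vertex 1.167 1.145 -4.756
vertex 1.736 0.847 -4.931
vertex 1.553 0.407 -3.51
endloop
endfacet
facet normal 0.224 0.776 -0.589
outer loop
vertex 1.736 0.847 -4.931
vertex 1.827 1.353 -4.23
vertex 2.359 0.846 -4.695
endloop
endfacet
facet normal 0.105 -0.954 -0.282
outer loop
vertex 1.736 0.847 -4.931
vertex 2.359 0.846 -4.695
vertex 1.553 0.407 -3.51
endloop
endfacet
facet normal 0.225 0.776 -0.589
outer loop
vertex 2.359 0.846 -4.695
vertex 1.827 1.353 -4.23
vertex 2.67 1.142 -4.186
endloop
endfacet
facet normal 0.590 -0.800 0.105
outer loop
vertex 2.359 0.846 -4.695
vertex 2.67 1.142 -4.186
vertex 1.553 0.407 -3.51
endloop
endfacet
facet normal 0.225 0.776 -0.590
outer loop
vertex 2.67 1.142 -4.186
vertex 1.827 1.353 -4.23
vertex 2.488 1.562 -3.703
endloop
endfacet
facet normal 0.657 -0.428 0.620
outer loop
vertex 2.67 1.142 -4.186
vertex 2.488 1.562 -3.703
vertex 1.553 0.407 -3.51
endloop
endfacet
facet normal -0.136 0.129 0.982
outer loop
vertex 2.887 -2.75 4.068
vertex 2.724 -3.783 4.181
vertex 3.696 -3.391 4.264
endloop
endfacet
facet normal 0.315 0.617 0.721
outer loop
vertex 2.887 -2.75 4.068
vertex 3.696 -3.391 4.264
vertex 3.797 -2.618 3.558
endloop
endfacet
facet normal -0.025 0.978 0.208
outer loop
vertex 2.887 -2.75 4.068
vertex 3.797 -2.618 3.558
vertex 2.886 -2.531 3.04
endloop
endfacet
facet normal -0.685 0.712 0.152
outer loop
vertex 2.887 -2.75 4.068
vertex 2.886 -2.531 3.04
vertex 2.223 -3.251 3.424
endloop
endfacet
facet normal -0.753 0.188 0.630
outer loop
vertex 2.887 -2.75 4.068
vertex 2.223 -3.251 3.424
vertex 2.724 -3.783 4.181
endloop
endfacet
facet normal 0.864 0.273 0.423
outer loop
vertex 3.797 -2.618 3.558
vertex 3.696 -3.391 4.264
vertex 4.197 -3.569 3.356
endloop
endfacet
facet normal 0.137 -0.518 0.845
outer loop
vertex 3.696 -3.391 4.264
vertex 2.724 -3.783 4.181
vertex 3.534 -4.289 3.74
endloop
endfacet
facet normal -0.864 -0.422 0.275
outer loop
vertex 2.724 -3.783 4.181
vertex 2.223 -3.251 3.424
vertex 2.623 -4.202 3.222
endloop
endfacet
facet normal -0.754 0.427 -0.500
outer loop
vertex 2.223 -3.251 3.424
vertex 2.886 -2.531 3.04
vertex 2.724 -3.429 2.516
endloop
endfacet
facet normal 0.314 0.858 -0.408
outer loop
vertex 2.886 -2.531 3.04
vertex 3.797 -2.618 3.558
vertex 3.696 -3.037 2.599
endloop
endfacet
facet normal 0.685 -0.712 -0.152
outer loop
vertex 3.533 -4.07 2.712
vertex 4.197 -3.569 3.356
vertex 3.534 -4.289 3.74
endloop
endfacet
facet normal 0.025 -0.978 -0.208
outer loop
vertex 3.533 -4.07 2.712
vertex 3.534 -4.289 3.74
vertex 2.623 -4.202 3.222
endloop
endfacet
facet normal -0.315 -0.617 -0.721
outer loop
vertex 3.533 -4.07 2.712
vertex 2.623 -4.202 3.222
vertex 2.724 -3.429 2.516
endloop
endfacet
facet normal 0.136 -0.129 -0.982
outer loop
vertex 3.533 -4.07 2.712
vertex 2.724 -3.429 2.516
vertex 3.696 -3.037 2.599
endloop
endfacet
facet normal 0.753 -0.188 -0.630
outer loop
vertex 3.533 -4.07 2.712
vertex 3.696 -3.037 2.599
vertex 4.197 -3.569 3.356
endloop
endfacet
facet normal 0.754 -0.427 0.500
outer loop
vertex 3.534 -4.289 3.74
vertex 4.197 -3.569 3.356
vertex 3.696 -3.391 4.264
endloop
endfacet
facet normal -0.314 -0.858 0.408
outer loop
vertex 2.623 -4.202 3.222
vertex 3.534 -4.289 3.74
vertex 2.724 -3.783 4.181
endloop
endfacet
facet normal -0.864 -0.273 -0.423
outer loop
vertex 2.724 -3.429 2.516
vertex 2.623 -4.202 3.222
vertex 2.223 -3.251 3.424
endloop
endfacet
facet normal -0.137 0.518 -0.845
outer loop
vertex 3.696 -3.037 2.599
vertex 2.724 -3.429 2.516
vertex 2.886 -2.531 3.04
endloop
endfacet
facet normal 0.864 0.422 -0.275
outer loop
vertex 4.197 -3.569 3.356
vertex 3.696 -3.037 2.599
vertex 3.797 -2.618 3.558
endloop
endfacet

endsolid
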